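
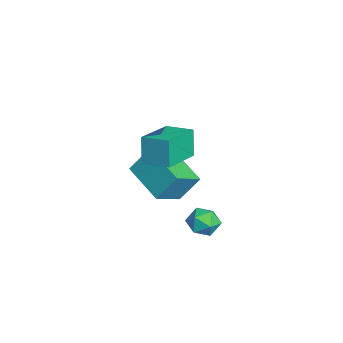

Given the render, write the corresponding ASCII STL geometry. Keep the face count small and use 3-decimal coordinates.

solid 
facet normal -0.826 -0.455 0.332
outer loop
vertex -0.967 -3.749 -0.564
vertex -0.961 -2.872 0.653
vertex -1.875 -2.667 -1.338
endloop
endfacet
facet normal -0.005 -0.584 -0.811
outer loop
vertex -0.099 -1.688 -2.053
vertex -0.967 -3.749 -0.564
vertex -1.875 -2.667 -1.338
endloop
endfacet
facet normal -0.826 -0.455 0.332
outer loop
vertex -1.875 -2.667 -1.338
vertex -0.961 -2.872 0.653
vertex -1.868 -1.791 -0.121
endloop
endfacet
facet normal -0.564 0.672 -0.480
outer loop
vertex -1.868 -1.791 -0.121
vertex -0.099 -1.688 -2.053
vertex -1.875 -2.667 -1.338
endloop
endfacet
facet normal 0.564 -0.671 0.481
outer loop
vertex -0.967 -3.749 -0.564
vertex 0.815 -1.893 -0.062
vertex -0.961 -2.872 0.653
endloop
endfacet
facet normal -0.004 -0.584 -0.811
outer loop
vertex 0.808 -2.769 -1.279
vertex -0.967 -3.749 -0.564
vertex -0.099 -1.688 -2.053
endloop
endfacet
facet normal 0.564 -0.672 0.480
outer loop
vertex 0.808 -2.769 -1.279
vertex 0.815 -1.893 -0.062
vertex -0.967 -3.749 -0.564
endloop
endfacet
facet normal 0.004 0.585 0.811
outer loop
vertex -0.961 -2.872 0.653
vertex 0.815 -1.893 -0.062
vertex -1.868 -1.791 -0.121
endloop
endfacet
facet normal -0.564 0.671 -0.481
outer loop
vertex -0.093 -0.811 -0.836
vertex -0.099 -1.688 -2.053
vertex -1.868 -1.791 -0.121
endloop
endfacet
facet normal 0.004 0.584 0.812
outer loop
vertex -1.868 -1.791 -0.121
vertex 0.815 -1.893 -0.062
vertex -0.093 -0.811 -0.836
endloop
endfacet
facet normal 0.826 0.455 -0.332
outer loop
vertex -0.093 -0.811 -0.836
vertex 0.808 -2.769 -1.279
vertex -0.099 -1.688 -2.053
endloop
endfacet
facet normal 0.826 0.455 -0.332
outer loop
vertex 0.815 -1.893 -0.062
vertex 0.808 -2.769 -1.279
vertex -0.093 -0.811 -0.836
endloop
endfacet
facet normal -0.563 -0.813 -0.147
outer loop
vertex 3.13 -3.566 4.202
vertex 1.593 -2.419 3.751
vertex 3.497 -3.585 2.904
endloop
endfacet
facet normal 0.780 -0.582 0.229
outer loop
vertex 4.207 -2.561 3.089
vertex 3.13 -3.566 4.202
vertex 3.497 -3.585 2.904
endloop
endfacet
facet normal -0.563 -0.813 -0.148
outer loop
vertex 3.497 -3.585 2.904
vertex 1.593 -2.419 3.751
vertex 1.961 -2.438 2.452
endloop
endfacet
facet normal 0.272 -0.015 -0.962
outer loop
vertex 1.961 -2.438 2.452
vertex 4.207 -2.561 3.089
vertex 3.497 -3.585 2.904
endloop
endfacet
facet normal -0.272 0.014 0.962
outer loop
vertex 3.13 -3.566 4.202
vertex 2.303 -1.395 3.936
vertex 1.593 -2.419 3.751
endloop
endfacet
facet normal 0.780 -0.582 0.230
outer loop
vertex 3.839 -2.542 4.388
vertex 3.13 -3.566 4.202
vertex 4.207 -2.561 3.089
endloop
endfacet
facet normal -0.273 0.014 0.962
outer loop
vertex 3.839 -2.542 4.388
vertex 2.303 -1.395 3.936
vertex 3.13 -3.566 4.202
endloop
endfacet
facet normal -0.780 0.582 -0.229
outer loop
vertex 1.593 -2.419 3.751
vertex 2.303 -1.395 3.936
vertex 1.961 -2.438 2.452
endloop
endfacet
facet normal 0.272 -0.014 -0.962
outer loop
vertex 2.67 -1.414 2.638
vertex 4.207 -2.561 3.089
vertex 1.961 -2.438 2.452
endloop
endfacet
facet normal -0.780 0.582 -0.229
outer loop
vertex 1.961 -2.438 2.452
vertex 2.303 -1.395 3.936
vertex 2.67 -1.414 2.638
endloop
endfacet
facet normal 0.563 0.813 0.148
outer loop
vertex 2.67 -1.414 2.638
vertex 3.839 -2.542 4.388
vertex 4.207 -2.561 3.089
endloop
endfacet
facet normal 0.564 0.813 0.147
outer loop
vertex 2.303 -1.395 3.936
vertex 3.839 -2.542 4.388
vertex 2.67 -1.414 2.638
endloop
endfacet
facet normal -0.174 0.863 0.475
outer loop
vertex 2.326 -0.196 -1.892
vertex 1.612 -0.469 -1.658
vertex 2.256 -0.591 -1.2
endloop
endfacet
facet normal 0.524 0.716 0.462
outer loop
vertex 2.326 -0.196 -1.892
vertex 2.256 -0.591 -1.2
vertex 2.877 -0.735 -1.682
endloop
endfacet
facet normal 0.724 0.654 -0.221
outer loop
vertex 2.326 -0.196 -1.892
vertex 2.877 -0.735 -1.682
vertex 2.618 -0.703 -2.437
endloop
endfacet
facet normal 0.148 0.762 -0.630
outer loop
vertex 2.326 -0.196 -1.892
vertex 2.618 -0.703 -2.437
vertex 1.836 -0.539 -2.422
endloop
endfacet
facet normal -0.407 0.891 -0.201
outer loop
vertex 2.326 -0.196 -1.892
vertex 1.836 -0.539 -2.422
vertex 1.612 -0.469 -1.658
endloop
endfacet
facet normal 0.623 0.084 0.778
outer loop
vertex 2.877 -0.735 -1.682
vertex 2.256 -0.591 -1.2
vertex 2.504 -1.341 -1.318
endloop
endfacet
facet normal -0.507 0.322 0.799
outer loop
vertex 2.256 -0.591 -1.2
vertex 1.612 -0.469 -1.658
vertex 1.722 -1.177 -1.303
endloop
endfacet
facet normal -0.883 0.368 -0.293
outer loop
vertex 1.612 -0.469 -1.658
vertex 1.836 -0.539 -2.422
vertex 1.463 -1.145 -2.058
endloop
endfacet
facet normal 0.015 0.160 -0.987
outer loop
vertex 1.836 -0.539 -2.422
vertex 2.618 -0.703 -2.437
vertex 2.084 -1.289 -2.54
endloop
endfacet
facet normal 0.946 -0.016 -0.325
outer loop
vertex 2.618 -0.703 -2.437
vertex 2.877 -0.735 -1.682
vertex 2.728 -1.411 -2.082
endloop
endfacet
facet normal -0.148 -0.762 0.630
outer loop
vertex 2.014 -1.684 -1.848
vertex 2.504 -1.341 -1.318
vertex 1.722 -1.177 -1.303
endloop
endfacet
facet normal -0.724 -0.654 0.221
outer loop
vertex 2.014 -1.684 -1.848
vertex 1.722 -1.177 -1.303
vertex 1.463 -1.145 -2.058
endloop
endfacet
facet normal -0.524 -0.716 -0.462
outer loop
vertex 2.014 -1.684 -1.848
vertex 1.463 -1.145 -2.058
vertex 2.084 -1.289 -2.54
endloop
endfacet
facet normal 0.174 -0.863 -0.475
outer loop
vertex 2.014 -1.684 -1.848
vertex 2.084 -1.289 -2.54
vertex 2.728 -1.411 -2.082
endloop
endfacet
facet normal 0.407 -0.891 0.201
outer loop
vertex 2.014 -1.684 -1.848
vertex 2.728 -1.411 -2.082
vertex 2.504 -1.341 -1.318
endloop
endfacet
facet normal -0.015 -0.160 0.987
outer loop
vertex 1.722 -1.177 -1.303
vertex 2.504 -1.341 -1.318
vertex 2.256 -0.591 -1.2
endloop
endfacet
facet normal -0.946 0.016 0.325
outer loop
vertex 1.463 -1.145 -2.058
vertex 1.722 -1.177 -1.303
vertex 1.612 -0.469 -1.658
endloop
endfacet
facet normal -0.623 -0.084 -0.778
outer loop
vertex 2.084 -1.289 -2.54
vertex 1.463 -1.145 -2.058
vertex 1.836 -0.539 -2.422
endloop
endfacet
facet normal 0.507 -0.322 -0.799
outer loop
vertex 2.728 -1.411 -2.082
vertex 2.084 -1.289 -2.54
vertex 2.618 -0.703 -2.437
endloop
endfacet
facet normal 0.883 -0.368 0.293
outer loop
vertex 2.504 -1.341 -1.318
vertex 2.728 -1.411 -2.082
vertex 2.877 -0.735 -1.682
endloop
endfacet

endsolid


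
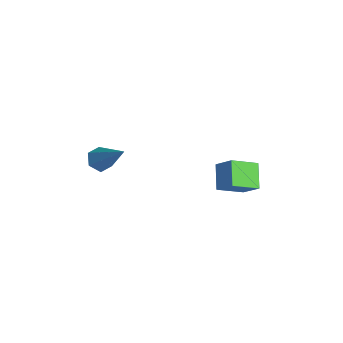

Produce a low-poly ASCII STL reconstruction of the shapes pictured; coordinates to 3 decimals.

solid 
facet normal -0.684 -0.282 -0.672
outer loop
vertex -1.85 0.357 -3.28
vertex -1.764 1.482 -3.84
vertex -1.001 -0.053 -3.972
endloop
endfacet
facet normal -0.068 -0.893 0.445
outer loop
vertex -0.296 0.238 -3.28
vertex -1.85 0.357 -3.28
vertex -1.001 -0.053 -3.972
endloop
endfacet
facet normal -0.685 -0.283 -0.672
outer loop
vertex -1.001 -0.053 -3.972
vertex -1.764 1.482 -3.84
vertex -0.915 1.072 -4.533
endloop
endfacet
facet normal 0.726 -0.351 -0.592
outer loop
vertex -0.915 1.072 -4.533
vertex -0.296 0.238 -3.28
vertex -1.001 -0.053 -3.972
endloop
endfacet
facet normal -0.726 0.350 0.592
outer loop
vertex -1.85 0.357 -3.28
vertex -1.059 1.773 -3.148
vertex -1.764 1.482 -3.84
endloop
endfacet
facet normal -0.068 -0.893 0.445
outer loop
vertex -1.145 0.648 -2.587
vertex -1.85 0.357 -3.28
vertex -0.296 0.238 -3.28
endloop
endfacet
facet normal -0.726 0.350 0.592
outer loop
vertex -1.145 0.648 -2.587
vertex -1.059 1.773 -3.148
vertex -1.85 0.357 -3.28
endloop
endfacet
facet normal 0.068 0.893 -0.445
outer loop
vertex -1.764 1.482 -3.84
vertex -1.059 1.773 -3.148
vertex -0.915 1.072 -4.533
endloop
endfacet
facet normal 0.726 -0.350 -0.592
outer loop
vertex -0.21 1.363 -3.84
vertex -0.296 0.238 -3.28
vertex -0.915 1.072 -4.533
endloop
endfacet
facet normal 0.069 0.893 -0.445
outer loop
vertex -0.915 1.072 -4.533
vertex -1.059 1.773 -3.148
vertex -0.21 1.363 -3.84
endloop
endfacet
facet normal 0.685 0.282 0.672
outer loop
vertex -0.21 1.363 -3.84
vertex -1.145 0.648 -2.587
vertex -0.296 0.238 -3.28
endloop
endfacet
facet normal 0.684 0.283 0.672
outer loop
vertex -1.059 1.773 -3.148
vertex -1.145 0.648 -2.587
vertex -0.21 1.363 -3.84
endloop
endfacet
facet normal -0.676 -0.236 -0.698
outer loop
vertex -2.663 -3.628 -2.404
vertex -2.899 -4.005 -2.048
vertex -3.082 -3.465 -2.053
endloop
endfacet
facet normal 0.229 0.958 -0.172
outer loop
vertex -2.663 -3.628 -2.404
vertex -3.082 -3.465 -2.053
vertex -1.661 -3.575 -0.772
endloop
endfacet
facet normal -0.676 -0.236 -0.698
outer loop
vertex -3.082 -3.465 -2.053
vertex -2.899 -4.005 -2.048
vertex -3.318 -3.842 -1.697
endloop
endfacet
facet normal -0.411 0.749 0.520
outer loop
vertex -3.082 -3.465 -2.053
vertex -3.318 -3.842 -1.697
vertex -1.661 -3.575 -0.772
endloop
endfacet
facet normal -0.676 -0.236 -0.698
outer loop
vertex -3.318 -3.842 -1.697
vertex -2.899 -4.005 -2.048
vertex -3.135 -4.382 -1.692
endloop
endfacet
facet normal -0.464 -0.149 0.873
outer loop
vertex -3.318 -3.842 -1.697
vertex -3.135 -4.382 -1.692
vertex -1.661 -3.575 -0.772
endloop
endfacet
facet normal -0.677 -0.235 -0.697
outer loop
vertex -3.135 -4.382 -1.692
vertex -2.899 -4.005 -2.048
vertex -2.717 -4.545 -2.043
endloop
endfacet
facet normal 0.124 -0.836 0.535
outer loop
vertex -3.135 -4.382 -1.692
vertex -2.717 -4.545 -2.043
vertex -1.661 -3.575 -0.772
endloop
endfacet
facet normal -0.677 -0.235 -0.697
outer loop
vertex -2.717 -4.545 -2.043
vertex -2.899 -4.005 -2.048
vertex -2.481 -4.168 -2.399
endloop
endfacet
facet normal 0.764 -0.626 -0.157
outer loop
vertex -2.717 -4.545 -2.043
vertex -2.481 -4.168 -2.399
vertex -1.661 -3.575 -0.772
endloop
endfacet
facet normal -0.677 -0.235 -0.697
outer loop
vertex -2.481 -4.168 -2.399
vertex -2.899 -4.005 -2.048
vertex -2.663 -3.628 -2.404
endloop
endfacet
facet normal 0.816 0.270 -0.510
outer loop
vertex -2.481 -4.168 -2.399
vertex -2.663 -3.628 -2.404
vertex -1.661 -3.575 -0.772
endloop
endfacet

endsolid


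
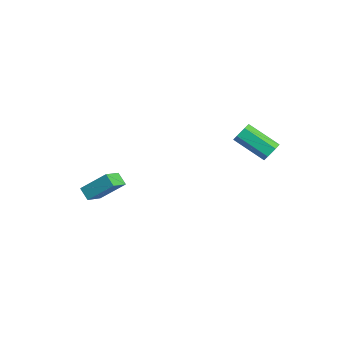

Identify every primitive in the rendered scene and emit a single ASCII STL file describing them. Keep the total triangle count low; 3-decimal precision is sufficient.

solid 
facet normal 0.687 0.531 -0.496
outer loop
vertex 4.391 2.849 2.936
vertex 4.043 2.831 2.435
vertex 3.979 3.287 2.835
endloop
endfacet
facet normal 0.267 0.448 0.853
outer loop
vertex 4.391 2.849 2.936
vertex 3.979 3.287 2.835
vertex 3.044 1.806 3.906
endloop
endfacet
facet normal 0.268 0.448 0.853
outer loop
vertex 3.044 1.806 3.906
vertex 3.979 3.287 2.835
vertex 2.632 2.245 3.805
endloop
endfacet
facet normal -0.688 -0.532 0.494
outer loop
vertex 3.044 1.806 3.906
vertex 2.632 2.245 3.805
vertex 2.697 1.789 3.405
endloop
endfacet
facet normal 0.687 0.531 -0.495
outer loop
vertex 3.979 3.287 2.835
vertex 4.043 2.831 2.435
vertex 3.631 3.27 2.334
endloop
endfacet
facet normal -0.450 0.847 0.284
outer loop
vertex 3.979 3.287 2.835
vertex 3.631 3.27 2.334
vertex 2.632 2.245 3.805
endloop
endfacet
facet normal -0.452 0.846 0.283
outer loop
vertex 2.632 2.245 3.805
vertex 3.631 3.27 2.334
vertex 2.285 2.227 3.304
endloop
endfacet
facet normal -0.687 -0.532 0.495
outer loop
vertex 2.632 2.245 3.805
vertex 2.285 2.227 3.304
vertex 2.697 1.789 3.405
endloop
endfacet
facet normal 0.688 0.532 -0.494
outer loop
vertex 3.631 3.27 2.334
vertex 4.043 2.831 2.435
vertex 3.696 2.814 1.934
endloop
endfacet
facet normal -0.719 0.398 -0.570
outer loop
vertex 3.631 3.27 2.334
vertex 3.696 2.814 1.934
vertex 2.285 2.227 3.304
endloop
endfacet
facet normal -0.719 0.399 -0.570
outer loop
vertex 2.285 2.227 3.304
vertex 3.696 2.814 1.934
vertex 2.349 1.771 2.904
endloop
endfacet
facet normal -0.687 -0.531 0.496
outer loop
vertex 2.285 2.227 3.304
vertex 2.349 1.771 2.904
vertex 2.697 1.789 3.405
endloop
endfacet
facet normal 0.688 0.532 -0.494
outer loop
vertex 3.696 2.814 1.934
vertex 4.043 2.831 2.435
vertex 4.108 2.375 2.035
endloop
endfacet
facet normal -0.268 -0.448 -0.853
outer loop
vertex 3.696 2.814 1.934
vertex 4.108 2.375 2.035
vertex 2.349 1.771 2.904
endloop
endfacet
facet normal -0.267 -0.448 -0.853
outer loop
vertex 2.349 1.771 2.904
vertex 4.108 2.375 2.035
vertex 2.761 1.333 3.005
endloop
endfacet
facet normal -0.687 -0.531 0.496
outer loop
vertex 2.349 1.771 2.904
vertex 2.761 1.333 3.005
vertex 2.697 1.789 3.405
endloop
endfacet
facet normal 0.687 0.532 -0.495
outer loop
vertex 4.108 2.375 2.035
vertex 4.043 2.831 2.435
vertex 4.455 2.393 2.536
endloop
endfacet
facet normal 0.451 -0.846 -0.282
outer loop
vertex 4.108 2.375 2.035
vertex 4.455 2.393 2.536
vertex 2.761 1.333 3.005
endloop
endfacet
facet normal 0.451 -0.846 -0.284
outer loop
vertex 2.761 1.333 3.005
vertex 4.455 2.393 2.536
vertex 3.109 1.35 3.506
endloop
endfacet
facet normal -0.687 -0.531 0.495
outer loop
vertex 2.761 1.333 3.005
vertex 3.109 1.35 3.506
vertex 2.697 1.789 3.405
endloop
endfacet
facet normal 0.687 0.531 -0.496
outer loop
vertex 4.455 2.393 2.536
vertex 4.043 2.831 2.435
vertex 4.391 2.849 2.936
endloop
endfacet
facet normal 0.719 -0.398 0.569
outer loop
vertex 4.455 2.393 2.536
vertex 4.391 2.849 2.936
vertex 3.109 1.35 3.506
endloop
endfacet
facet normal 0.719 -0.398 0.570
outer loop
vertex 3.109 1.35 3.506
vertex 4.391 2.849 2.936
vertex 3.044 1.806 3.906
endloop
endfacet
facet normal -0.688 -0.532 0.494
outer loop
vertex 3.109 1.35 3.506
vertex 3.044 1.806 3.906
vertex 2.697 1.789 3.405
endloop
endfacet
facet normal -0.490 0.716 -0.498
outer loop
vertex -4.136 -3.481 -3.965
vertex -3.529 -2.253 -2.797
vertex -3.452 -3.353 -4.454
endloop
endfacet
facet normal -0.337 -0.682 -0.649
outer loop
vertex -2.771 -4.347 -3.763
vertex -4.136 -3.481 -3.965
vertex -3.452 -3.353 -4.454
endloop
endfacet
facet normal -0.491 0.715 -0.498
outer loop
vertex -3.452 -3.353 -4.454
vertex -3.529 -2.253 -2.797
vertex -2.846 -2.125 -3.287
endloop
endfacet
facet normal 0.804 0.150 -0.576
outer loop
vertex -2.846 -2.125 -3.287
vertex -2.771 -4.347 -3.763
vertex -3.452 -3.353 -4.454
endloop
endfacet
facet normal -0.804 -0.150 0.576
outer loop
vertex -4.136 -3.481 -3.965
vertex -2.848 -3.247 -2.106
vertex -3.529 -2.253 -2.797
endloop
endfacet
facet normal -0.337 -0.683 -0.648
outer loop
vertex -3.454 -4.475 -3.273
vertex -4.136 -3.481 -3.965
vertex -2.771 -4.347 -3.763
endloop
endfacet
facet normal -0.804 -0.151 0.576
outer loop
vertex -3.454 -4.475 -3.273
vertex -2.848 -3.247 -2.106
vertex -4.136 -3.481 -3.965
endloop
endfacet
facet normal 0.338 0.682 0.649
outer loop
vertex -3.529 -2.253 -2.797
vertex -2.848 -3.247 -2.106
vertex -2.846 -2.125 -3.287
endloop
endfacet
facet normal 0.804 0.150 -0.576
outer loop
vertex -2.164 -3.119 -2.595
vertex -2.771 -4.347 -3.763
vertex -2.846 -2.125 -3.287
endloop
endfacet
facet normal 0.336 0.682 0.649
outer loop
vertex -2.846 -2.125 -3.287
vertex -2.848 -3.247 -2.106
vertex -2.164 -3.119 -2.595
endloop
endfacet
facet normal 0.491 -0.715 0.497
outer loop
vertex -2.164 -3.119 -2.595
vertex -3.454 -4.475 -3.273
vertex -2.771 -4.347 -3.763
endloop
endfacet
facet normal 0.490 -0.715 0.498
outer loop
vertex -2.848 -3.247 -2.106
vertex -3.454 -4.475 -3.273
vertex -2.164 -3.119 -2.595
endloop
endfacet

endsolid


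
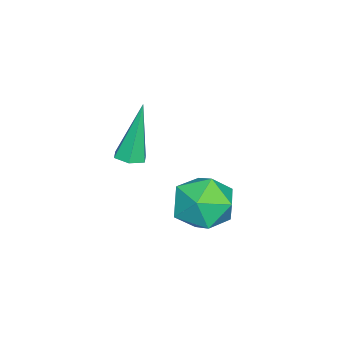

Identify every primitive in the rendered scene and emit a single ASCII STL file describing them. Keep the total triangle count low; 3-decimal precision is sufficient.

solid 
facet normal -0.288 0.717 0.635
outer loop
vertex 0.665 1.832 -0.345
vertex 1.29 1.374 0.456
vertex 1.726 2.146 -0.218
endloop
endfacet
facet normal -0.280 0.959 -0.037
outer loop
vertex 0.665 1.832 -0.345
vertex 1.726 2.146 -0.218
vertex 1.311 1.986 -1.24
endloop
endfacet
facet normal -0.719 0.551 -0.424
outer loop
vertex 0.665 1.832 -0.345
vertex 1.311 1.986 -1.24
vertex 0.618 1.115 -1.197
endloop
endfacet
facet normal -0.998 0.056 0.008
outer loop
vertex 0.665 1.832 -0.345
vertex 0.618 1.115 -1.197
vertex 0.605 0.736 -0.149
endloop
endfacet
facet normal -0.732 0.159 0.662
outer loop
vertex 0.665 1.832 -0.345
vertex 0.605 0.736 -0.149
vertex 1.29 1.374 0.456
endloop
endfacet
facet normal 0.381 0.877 -0.292
outer loop
vertex 1.311 1.986 -1.24
vertex 1.726 2.146 -0.218
vertex 2.335 1.624 -0.991
endloop
endfacet
facet normal 0.367 0.485 0.793
outer loop
vertex 1.726 2.146 -0.218
vertex 1.29 1.374 0.456
vertex 2.322 1.245 0.057
endloop
endfacet
facet normal -0.351 -0.417 0.838
outer loop
vertex 1.29 1.374 0.456
vertex 0.605 0.736 -0.149
vertex 1.629 0.374 0.1
endloop
endfacet
facet normal -0.781 -0.584 -0.221
outer loop
vertex 0.605 0.736 -0.149
vertex 0.618 1.115 -1.197
vertex 1.214 0.214 -0.922
endloop
endfacet
facet normal -0.328 0.216 -0.919
outer loop
vertex 0.618 1.115 -1.197
vertex 1.311 1.986 -1.24
vertex 1.65 0.986 -1.596
endloop
endfacet
facet normal 0.998 -0.056 -0.008
outer loop
vertex 2.275 0.528 -0.795
vertex 2.335 1.624 -0.991
vertex 2.322 1.245 0.057
endloop
endfacet
facet normal 0.719 -0.551 0.424
outer loop
vertex 2.275 0.528 -0.795
vertex 2.322 1.245 0.057
vertex 1.629 0.374 0.1
endloop
endfacet
facet normal 0.280 -0.959 0.037
outer loop
vertex 2.275 0.528 -0.795
vertex 1.629 0.374 0.1
vertex 1.214 0.214 -0.922
endloop
endfacet
facet normal 0.288 -0.717 -0.635
outer loop
vertex 2.275 0.528 -0.795
vertex 1.214 0.214 -0.922
vertex 1.65 0.986 -1.596
endloop
endfacet
facet normal 0.732 -0.159 -0.662
outer loop
vertex 2.275 0.528 -0.795
vertex 1.65 0.986 -1.596
vertex 2.335 1.624 -0.991
endloop
endfacet
facet normal 0.781 0.584 0.221
outer loop
vertex 2.322 1.245 0.057
vertex 2.335 1.624 -0.991
vertex 1.726 2.146 -0.218
endloop
endfacet
facet normal 0.328 -0.216 0.919
outer loop
vertex 1.629 0.374 0.1
vertex 2.322 1.245 0.057
vertex 1.29 1.374 0.456
endloop
endfacet
facet normal -0.381 -0.877 0.292
outer loop
vertex 1.214 0.214 -0.922
vertex 1.629 0.374 0.1
vertex 0.605 0.736 -0.149
endloop
endfacet
facet normal -0.367 -0.485 -0.793
outer loop
vertex 1.65 0.986 -1.596
vertex 1.214 0.214 -0.922
vertex 0.618 1.115 -1.197
endloop
endfacet
facet normal 0.351 0.417 -0.838
outer loop
vertex 2.335 1.624 -0.991
vertex 1.65 0.986 -1.596
vertex 1.311 1.986 -1.24
endloop
endfacet
facet normal 0.235 -0.116 -0.965
outer loop
vertex 2.42 -0.823 1.416
vertex 1.923 -0.974 1.313
vertex 2.056 -0.462 1.284
endloop
endfacet
facet normal 0.623 0.730 0.281
outer loop
vertex 2.42 -0.823 1.416
vertex 2.056 -0.462 1.284
vertex 1.417 -0.726 3.387
endloop
endfacet
facet normal 0.237 -0.116 -0.965
outer loop
vertex 2.056 -0.462 1.284
vertex 1.923 -0.974 1.313
vertex 1.558 -0.613 1.18
endloop
endfacet
facet normal -0.296 0.955 0.030
outer loop
vertex 2.056 -0.462 1.284
vertex 1.558 -0.613 1.18
vertex 1.417 -0.726 3.387
endloop
endfacet
facet normal 0.237 -0.116 -0.965
outer loop
vertex 1.558 -0.613 1.18
vertex 1.923 -0.974 1.313
vertex 1.426 -1.125 1.209
endloop
endfacet
facet normal -0.968 0.247 -0.049
outer loop
vertex 1.558 -0.613 1.18
vertex 1.426 -1.125 1.209
vertex 1.417 -0.726 3.387
endloop
endfacet
facet normal 0.237 -0.116 -0.965
outer loop
vertex 1.426 -1.125 1.209
vertex 1.923 -0.974 1.313
vertex 1.79 -1.487 1.342
endloop
endfacet
facet normal -0.722 -0.681 0.122
outer loop
vertex 1.426 -1.125 1.209
vertex 1.79 -1.487 1.342
vertex 1.417 -0.726 3.387
endloop
endfacet
facet normal 0.235 -0.115 -0.965
outer loop
vertex 1.79 -1.487 1.342
vertex 1.923 -0.974 1.313
vertex 2.288 -1.335 1.445
endloop
endfacet
facet normal 0.199 -0.906 0.373
outer loop
vertex 1.79 -1.487 1.342
vertex 2.288 -1.335 1.445
vertex 1.417 -0.726 3.387
endloop
endfacet
facet normal 0.235 -0.115 -0.965
outer loop
vertex 2.288 -1.335 1.445
vertex 1.923 -0.974 1.313
vertex 2.42 -0.823 1.416
endloop
endfacet
facet normal 0.870 -0.199 0.452
outer loop
vertex 2.288 -1.335 1.445
vertex 2.42 -0.823 1.416
vertex 1.417 -0.726 3.387
endloop
endfacet

endsolid


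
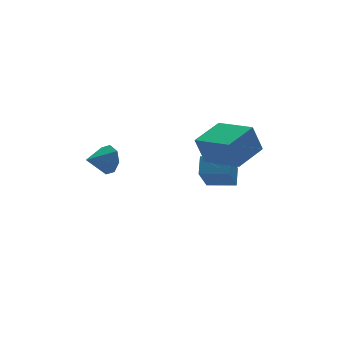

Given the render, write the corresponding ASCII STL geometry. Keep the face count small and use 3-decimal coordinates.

solid 
facet normal -0.907 -0.371 -0.199
outer loop
vertex 1.339 -1.405 2.503
vertex 0.654 0.553 1.976
vertex 1.755 -1.648 1.061
endloop
endfacet
facet normal 0.320 -0.915 0.246
outer loop
vertex 3.406 -0.973 1.424
vertex 1.339 -1.405 2.503
vertex 1.755 -1.648 1.061
endloop
endfacet
facet normal -0.907 -0.371 -0.200
outer loop
vertex 1.755 -1.648 1.061
vertex 0.654 0.553 1.976
vertex 1.071 0.31 0.534
endloop
endfacet
facet normal 0.274 -0.160 -0.948
outer loop
vertex 1.071 0.31 0.534
vertex 3.406 -0.973 1.424
vertex 1.755 -1.648 1.061
endloop
endfacet
facet normal -0.274 0.160 0.948
outer loop
vertex 1.339 -1.405 2.503
vertex 2.305 1.228 2.339
vertex 0.654 0.553 1.976
endloop
endfacet
facet normal 0.320 -0.915 0.247
outer loop
vertex 2.989 -0.73 2.866
vertex 1.339 -1.405 2.503
vertex 3.406 -0.973 1.424
endloop
endfacet
facet normal -0.274 0.160 0.948
outer loop
vertex 2.989 -0.73 2.866
vertex 2.305 1.228 2.339
vertex 1.339 -1.405 2.503
endloop
endfacet
facet normal -0.320 0.915 -0.247
outer loop
vertex 0.654 0.553 1.976
vertex 2.305 1.228 2.339
vertex 1.071 0.31 0.534
endloop
endfacet
facet normal 0.274 -0.159 -0.948
outer loop
vertex 2.721 0.985 0.897
vertex 3.406 -0.973 1.424
vertex 1.071 0.31 0.534
endloop
endfacet
facet normal -0.320 0.915 -0.246
outer loop
vertex 1.071 0.31 0.534
vertex 2.305 1.228 2.339
vertex 2.721 0.985 0.897
endloop
endfacet
facet normal 0.907 0.371 0.200
outer loop
vertex 2.721 0.985 0.897
vertex 2.989 -0.73 2.866
vertex 3.406 -0.973 1.424
endloop
endfacet
facet normal 0.907 0.371 0.199
outer loop
vertex 2.305 1.228 2.339
vertex 2.989 -0.73 2.866
vertex 2.721 0.985 0.897
endloop
endfacet
facet normal 0.938 0.122 -0.324
outer loop
vertex -2.579 2.082 1.339
vertex -2.874 2.477 0.634
vertex -2.636 2.733 1.42
endloop
endfacet
facet normal -0.213 -0.139 0.967
outer loop
vertex -2.579 2.082 1.339
vertex -2.636 2.733 1.42
vertex -4.066 2.323 1.046
endloop
endfacet
facet normal 0.938 0.122 -0.324
outer loop
vertex -2.636 2.733 1.42
vertex -2.874 2.477 0.634
vertex -2.832 3.234 1.041
endloop
endfacet
facet normal -0.348 0.475 0.808
outer loop
vertex -2.636 2.733 1.42
vertex -2.832 3.234 1.041
vertex -4.066 2.323 1.046
endloop
endfacet
facet normal 0.938 0.122 -0.324
outer loop
vertex -2.832 3.234 1.041
vertex -2.874 2.477 0.634
vertex -3.053 3.292 0.424
endloop
endfacet
facet normal -0.570 0.774 0.277
outer loop
vertex -2.832 3.234 1.041
vertex -3.053 3.292 0.424
vertex -4.066 2.323 1.046
endloop
endfacet
facet normal 0.938 0.122 -0.324
outer loop
vertex -3.053 3.292 0.424
vertex -2.874 2.477 0.634
vertex -3.169 2.873 -0.07
endloop
endfacet
facet normal -0.750 0.581 -0.317
outer loop
vertex -3.053 3.292 0.424
vertex -3.169 2.873 -0.07
vertex -4.066 2.323 1.046
endloop
endfacet
facet normal 0.938 0.122 -0.325
outer loop
vertex -3.169 2.873 -0.07
vertex -2.874 2.477 0.634
vertex -3.113 2.222 -0.152
endloop
endfacet
facet normal -0.782 0.011 -0.623
outer loop
vertex -3.169 2.873 -0.07
vertex -3.113 2.222 -0.152
vertex -4.066 2.323 1.046
endloop
endfacet
facet normal 0.938 0.121 -0.325
outer loop
vertex -3.113 2.222 -0.152
vertex -2.874 2.477 0.634
vertex -2.917 1.721 0.227
endloop
endfacet
facet normal -0.648 -0.604 -0.464
outer loop
vertex -3.113 2.222 -0.152
vertex -2.917 1.721 0.227
vertex -4.066 2.323 1.046
endloop
endfacet
facet normal 0.938 0.121 -0.324
outer loop
vertex -2.917 1.721 0.227
vertex -2.874 2.477 0.634
vertex -2.696 1.663 0.845
endloop
endfacet
facet normal -0.425 -0.903 0.067
outer loop
vertex -2.917 1.721 0.227
vertex -2.696 1.663 0.845
vertex -4.066 2.323 1.046
endloop
endfacet
facet normal 0.938 0.121 -0.325
outer loop
vertex -2.696 1.663 0.845
vertex -2.874 2.477 0.634
vertex -2.579 2.082 1.339
endloop
endfacet
facet normal -0.245 -0.710 0.660
outer loop
vertex -2.696 1.663 0.845
vertex -2.579 2.082 1.339
vertex -4.066 2.323 1.046
endloop
endfacet
facet normal -0.419 -0.646 -0.638
outer loop
vertex 2.289 0.144 -0.577
vertex 1.143 1.036 -0.728
vertex 3.257 1.114 -2.194
endloop
endfacet
facet normal 0.785 -0.611 0.103
outer loop
vertex 3.717 1.824 -1.492
vertex 2.289 0.144 -0.577
vertex 3.257 1.114 -2.194
endloop
endfacet
facet normal -0.419 -0.646 -0.638
outer loop
vertex 3.257 1.114 -2.194
vertex 1.143 1.036 -0.728
vertex 2.111 2.005 -2.345
endloop
endfacet
facet normal 0.457 0.458 -0.763
outer loop
vertex 2.111 2.005 -2.345
vertex 3.717 1.824 -1.492
vertex 3.257 1.114 -2.194
endloop
endfacet
facet normal -0.457 -0.458 0.763
outer loop
vertex 2.289 0.144 -0.577
vertex 1.603 1.746 -0.026
vertex 1.143 1.036 -0.728
endloop
endfacet
facet normal 0.785 -0.611 0.104
outer loop
vertex 2.749 0.855 0.125
vertex 2.289 0.144 -0.577
vertex 3.717 1.824 -1.492
endloop
endfacet
facet normal -0.457 -0.458 0.763
outer loop
vertex 2.749 0.855 0.125
vertex 1.603 1.746 -0.026
vertex 2.289 0.144 -0.577
endloop
endfacet
facet normal -0.785 0.611 -0.104
outer loop
vertex 1.143 1.036 -0.728
vertex 1.603 1.746 -0.026
vertex 2.111 2.005 -2.345
endloop
endfacet
facet normal 0.457 0.458 -0.763
outer loop
vertex 2.571 2.716 -1.643
vertex 3.717 1.824 -1.492
vertex 2.111 2.005 -2.345
endloop
endfacet
facet normal -0.785 0.610 -0.104
outer loop
vertex 2.111 2.005 -2.345
vertex 1.603 1.746 -0.026
vertex 2.571 2.716 -1.643
endloop
endfacet
facet normal 0.419 0.646 0.638
outer loop
vertex 2.571 2.716 -1.643
vertex 2.749 0.855 0.125
vertex 3.717 1.824 -1.492
endloop
endfacet
facet normal 0.418 0.646 0.638
outer loop
vertex 1.603 1.746 -0.026
vertex 2.749 0.855 0.125
vertex 2.571 2.716 -1.643
endloop
endfacet

endsolid


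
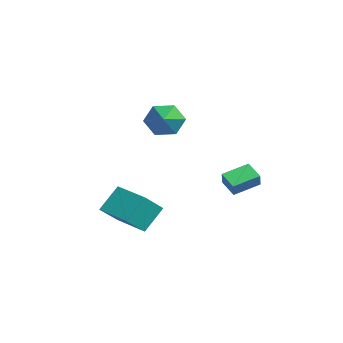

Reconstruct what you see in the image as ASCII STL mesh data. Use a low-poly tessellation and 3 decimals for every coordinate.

solid 
facet normal -0.525 0.212 -0.824
outer loop
vertex -0.566 3.976 -0.214
vertex 0.278 4.23 -0.686
vertex -0.414 2.655 -0.651
endloop
endfacet
facet normal -0.845 -0.253 0.472
outer loop
vertex 0.042 2.47 0.066
vertex -0.566 3.976 -0.214
vertex -0.414 2.655 -0.651
endloop
endfacet
facet normal -0.525 0.212 -0.824
outer loop
vertex -0.414 2.655 -0.651
vertex 0.278 4.23 -0.686
vertex 0.43 2.909 -1.123
endloop
endfacet
facet normal 0.109 -0.944 -0.313
outer loop
vertex 0.43 2.909 -1.123
vertex 0.042 2.47 0.066
vertex -0.414 2.655 -0.651
endloop
endfacet
facet normal -0.109 0.944 0.313
outer loop
vertex -0.566 3.976 -0.214
vertex 0.734 4.045 0.031
vertex 0.278 4.23 -0.686
endloop
endfacet
facet normal -0.845 -0.253 0.472
outer loop
vertex -0.11 3.791 0.503
vertex -0.566 3.976 -0.214
vertex 0.042 2.47 0.066
endloop
endfacet
facet normal -0.109 0.944 0.313
outer loop
vertex -0.11 3.791 0.503
vertex 0.734 4.045 0.031
vertex -0.566 3.976 -0.214
endloop
endfacet
facet normal 0.845 0.253 -0.472
outer loop
vertex 0.278 4.23 -0.686
vertex 0.734 4.045 0.031
vertex 0.43 2.909 -1.123
endloop
endfacet
facet normal 0.109 -0.944 -0.313
outer loop
vertex 0.886 2.724 -0.406
vertex 0.042 2.47 0.066
vertex 0.43 2.909 -1.123
endloop
endfacet
facet normal 0.845 0.253 -0.472
outer loop
vertex 0.43 2.909 -1.123
vertex 0.734 4.045 0.031
vertex 0.886 2.724 -0.406
endloop
endfacet
facet normal 0.525 -0.212 0.824
outer loop
vertex 0.886 2.724 -0.406
vertex -0.11 3.791 0.503
vertex 0.042 2.47 0.066
endloop
endfacet
facet normal 0.525 -0.212 0.824
outer loop
vertex 0.734 4.045 0.031
vertex -0.11 3.791 0.503
vertex 0.886 2.724 -0.406
endloop
endfacet
facet normal -0.379 0.643 -0.665
outer loop
vertex -0.693 -1.313 -1.193
vertex 0.885 -0.52 -1.326
vertex -0.309 -2.269 -2.337
endloop
endfacet
facet normal -0.891 -0.448 0.075
outer loop
vertex 0.275 -3.26 -1.314
vertex -0.693 -1.313 -1.193
vertex -0.309 -2.269 -2.337
endloop
endfacet
facet normal -0.380 0.644 -0.664
outer loop
vertex -0.309 -2.269 -2.337
vertex 0.885 -0.52 -1.326
vertex 1.268 -1.476 -2.471
endloop
endfacet
facet normal 0.249 -0.621 -0.743
outer loop
vertex 1.268 -1.476 -2.471
vertex 0.275 -3.26 -1.314
vertex -0.309 -2.269 -2.337
endloop
endfacet
facet normal -0.249 0.621 0.743
outer loop
vertex -0.693 -1.313 -1.193
vertex 1.469 -1.511 -0.303
vertex 0.885 -0.52 -1.326
endloop
endfacet
facet normal -0.891 -0.448 0.076
outer loop
vertex -0.108 -2.304 -0.169
vertex -0.693 -1.313 -1.193
vertex 0.275 -3.26 -1.314
endloop
endfacet
facet normal -0.249 0.621 0.743
outer loop
vertex -0.108 -2.304 -0.169
vertex 1.469 -1.511 -0.303
vertex -0.693 -1.313 -1.193
endloop
endfacet
facet normal 0.891 0.447 -0.075
outer loop
vertex 0.885 -0.52 -1.326
vertex 1.469 -1.511 -0.303
vertex 1.268 -1.476 -2.471
endloop
endfacet
facet normal 0.249 -0.621 -0.743
outer loop
vertex 1.853 -2.467 -1.447
vertex 0.275 -3.26 -1.314
vertex 1.268 -1.476 -2.471
endloop
endfacet
facet normal 0.891 0.448 -0.075
outer loop
vertex 1.268 -1.476 -2.471
vertex 1.469 -1.511 -0.303
vertex 1.853 -2.467 -1.447
endloop
endfacet
facet normal 0.380 -0.644 0.664
outer loop
vertex 1.853 -2.467 -1.447
vertex -0.108 -2.304 -0.169
vertex 0.275 -3.26 -1.314
endloop
endfacet
facet normal 0.380 -0.643 0.665
outer loop
vertex 1.469 -1.511 -0.303
vertex -0.108 -2.304 -0.169
vertex 1.853 -2.467 -1.447
endloop
endfacet
facet normal -0.883 0.290 -0.369
outer loop
vertex -1.864 0.918 2.04
vertex -2.314 0.507 2.794
vertex -2.031 1.433 2.845
endloop
endfacet
facet normal 0.747 0.620 -0.242
outer loop
vertex -1.864 0.918 2.04
vertex -2.031 1.433 2.845
vertex -0.566 -0.067 3.526
endloop
endfacet
facet normal -0.883 0.290 -0.370
outer loop
vertex -2.031 1.433 2.845
vertex -2.314 0.507 2.794
vertex -2.482 1.022 3.599
endloop
endfacet
facet normal 0.408 0.677 0.613
outer loop
vertex -2.031 1.433 2.845
vertex -2.482 1.022 3.599
vertex -0.566 -0.067 3.526
endloop
endfacet
facet normal -0.883 0.290 -0.370
outer loop
vertex -2.482 1.022 3.599
vertex -2.314 0.507 2.794
vertex -2.765 0.096 3.549
endloop
endfacet
facet normal 0.006 -0.056 0.998
outer loop
vertex -2.482 1.022 3.599
vertex -2.765 0.096 3.549
vertex -0.566 -0.067 3.526
endloop
endfacet
facet normal -0.883 0.289 -0.370
outer loop
vertex -2.765 0.096 3.549
vertex -2.314 0.507 2.794
vertex -2.597 -0.42 2.744
endloop
endfacet
facet normal -0.057 -0.846 0.530
outer loop
vertex -2.765 0.096 3.549
vertex -2.597 -0.42 2.744
vertex -0.566 -0.067 3.526
endloop
endfacet
facet normal -0.883 0.290 -0.369
outer loop
vertex -2.597 -0.42 2.744
vertex -2.314 0.507 2.794
vertex -2.147 -0.009 1.99
endloop
endfacet
facet normal 0.282 -0.903 -0.324
outer loop
vertex -2.597 -0.42 2.744
vertex -2.147 -0.009 1.99
vertex -0.566 -0.067 3.526
endloop
endfacet
facet normal -0.883 0.290 -0.369
outer loop
vertex -2.147 -0.009 1.99
vertex -2.314 0.507 2.794
vertex -1.864 0.918 2.04
endloop
endfacet
facet normal 0.683 -0.170 -0.710
outer loop
vertex -2.147 -0.009 1.99
vertex -1.864 0.918 2.04
vertex -0.566 -0.067 3.526
endloop
endfacet

endsolid


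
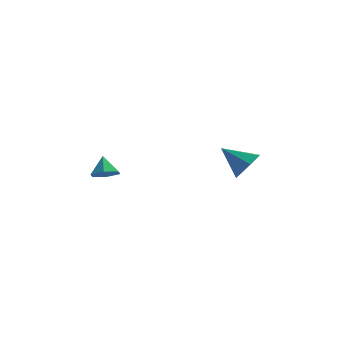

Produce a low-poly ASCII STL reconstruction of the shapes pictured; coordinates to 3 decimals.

solid 
facet normal 0.150 -0.633 -0.760
outer loop
vertex -2.049 -3.866 -3.585
vertex -2.757 -3.583 -3.961
vertex -2.011 -3.21 -4.124
endloop
endfacet
facet normal 0.773 0.376 0.512
outer loop
vertex -2.049 -3.866 -3.585
vertex -2.011 -3.21 -4.124
vertex -2.943 -2.797 -3.019
endloop
endfacet
facet normal 0.150 -0.633 -0.760
outer loop
vertex -2.011 -3.21 -4.124
vertex -2.757 -3.583 -3.961
vertex -2.719 -2.927 -4.5
endloop
endfacet
facet normal 0.382 0.924 -0.023
outer loop
vertex -2.011 -3.21 -4.124
vertex -2.719 -2.927 -4.5
vertex -2.943 -2.797 -3.019
endloop
endfacet
facet normal 0.150 -0.633 -0.760
outer loop
vertex -2.719 -2.927 -4.5
vertex -2.757 -3.583 -3.961
vertex -3.465 -3.299 -4.337
endloop
endfacet
facet normal -0.467 0.872 -0.147
outer loop
vertex -2.719 -2.927 -4.5
vertex -3.465 -3.299 -4.337
vertex -2.943 -2.797 -3.019
endloop
endfacet
facet normal 0.149 -0.633 -0.760
outer loop
vertex -3.465 -3.299 -4.337
vertex -2.757 -3.583 -3.961
vertex -3.504 -3.955 -3.798
endloop
endfacet
facet normal -0.926 0.271 0.263
outer loop
vertex -3.465 -3.299 -4.337
vertex -3.504 -3.955 -3.798
vertex -2.943 -2.797 -3.019
endloop
endfacet
facet normal 0.150 -0.634 -0.759
outer loop
vertex -3.504 -3.955 -3.798
vertex -2.757 -3.583 -3.961
vertex -2.796 -4.238 -3.422
endloop
endfacet
facet normal -0.535 -0.278 0.798
outer loop
vertex -3.504 -3.955 -3.798
vertex -2.796 -4.238 -3.422
vertex -2.943 -2.797 -3.019
endloop
endfacet
facet normal 0.150 -0.634 -0.759
outer loop
vertex -2.796 -4.238 -3.422
vertex -2.757 -3.583 -3.961
vertex -2.049 -3.866 -3.585
endloop
endfacet
facet normal 0.314 -0.226 0.922
outer loop
vertex -2.796 -4.238 -3.422
vertex -2.049 -3.866 -3.585
vertex -2.943 -2.797 -3.019
endloop
endfacet
facet normal 0.781 -0.315 -0.540
outer loop
vertex 5.325 -1.691 -3.364
vertex 4.716 -2.363 -3.853
vertex 4.932 -1.389 -4.108
endloop
endfacet
facet normal 0.050 0.934 0.353
outer loop
vertex 5.325 -1.691 -3.364
vertex 4.932 -1.389 -4.108
vertex 3.264 -1.777 -2.847
endloop
endfacet
facet normal 0.780 -0.315 -0.541
outer loop
vertex 4.932 -1.389 -4.108
vertex 4.716 -2.363 -3.853
vertex 4.376 -1.82 -4.659
endloop
endfacet
facet normal -0.408 0.872 -0.271
outer loop
vertex 4.932 -1.389 -4.108
vertex 4.376 -1.82 -4.659
vertex 3.264 -1.777 -2.847
endloop
endfacet
facet normal 0.780 -0.315 -0.541
outer loop
vertex 4.376 -1.82 -4.659
vertex 4.716 -2.363 -3.853
vertex 4.076 -2.66 -4.603
endloop
endfacet
facet normal -0.820 0.259 -0.510
outer loop
vertex 4.376 -1.82 -4.659
vertex 4.076 -2.66 -4.603
vertex 3.264 -1.777 -2.847
endloop
endfacet
facet normal 0.780 -0.316 -0.540
outer loop
vertex 4.076 -2.66 -4.603
vertex 4.716 -2.363 -3.853
vertex 4.257 -3.276 -3.982
endloop
endfacet
facet normal -0.878 -0.443 -0.183
outer loop
vertex 4.076 -2.66 -4.603
vertex 4.257 -3.276 -3.982
vertex 3.264 -1.777 -2.847
endloop
endfacet
facet normal 0.780 -0.316 -0.540
outer loop
vertex 4.257 -3.276 -3.982
vertex 4.716 -2.363 -3.853
vertex 4.784 -3.205 -3.263
endloop
endfacet
facet normal -0.536 -0.706 0.463
outer loop
vertex 4.257 -3.276 -3.982
vertex 4.784 -3.205 -3.263
vertex 3.264 -1.777 -2.847
endloop
endfacet
facet normal 0.780 -0.315 -0.540
outer loop
vertex 4.784 -3.205 -3.263
vertex 4.716 -2.363 -3.853
vertex 5.259 -2.5 -2.988
endloop
endfacet
facet normal -0.054 -0.331 0.942
outer loop
vertex 4.784 -3.205 -3.263
vertex 5.259 -2.5 -2.988
vertex 3.264 -1.777 -2.847
endloop
endfacet
facet normal 0.781 -0.315 -0.540
outer loop
vertex 5.259 -2.5 -2.988
vertex 4.716 -2.363 -3.853
vertex 5.325 -1.691 -3.364
endloop
endfacet
facet normal 0.208 0.398 0.893
outer loop
vertex 5.259 -2.5 -2.988
vertex 5.325 -1.691 -3.364
vertex 3.264 -1.777 -2.847
endloop
endfacet

endsolid


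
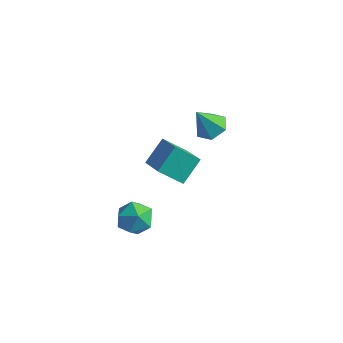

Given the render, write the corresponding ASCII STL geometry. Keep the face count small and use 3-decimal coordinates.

solid 
facet normal 0.293 0.365 -0.884
outer loop
vertex 1.506 3.094 2.859
vertex 1.012 3.877 3.019
vertex 1.91 3.822 3.294
endloop
endfacet
facet normal 0.656 -0.621 0.429
outer loop
vertex 1.506 3.094 2.859
vertex 1.91 3.822 3.294
vertex 0.488 3.223 4.601
endloop
endfacet
facet normal 0.293 0.366 -0.883
outer loop
vertex 1.91 3.822 3.294
vertex 1.012 3.877 3.019
vertex 1.416 4.606 3.455
endloop
endfacet
facet normal 0.606 0.225 0.763
outer loop
vertex 1.91 3.822 3.294
vertex 1.416 4.606 3.455
vertex 0.488 3.223 4.601
endloop
endfacet
facet normal 0.293 0.366 -0.883
outer loop
vertex 1.416 4.606 3.455
vertex 1.012 3.877 3.019
vertex 0.519 4.661 3.18
endloop
endfacet
facet normal -0.172 0.694 0.699
outer loop
vertex 1.416 4.606 3.455
vertex 0.519 4.661 3.18
vertex 0.488 3.223 4.601
endloop
endfacet
facet normal 0.293 0.366 -0.884
outer loop
vertex 0.519 4.661 3.18
vertex 1.012 3.877 3.019
vertex 0.115 3.933 2.745
endloop
endfacet
facet normal -0.899 0.318 0.302
outer loop
vertex 0.519 4.661 3.18
vertex 0.115 3.933 2.745
vertex 0.488 3.223 4.601
endloop
endfacet
facet normal 0.293 0.366 -0.883
outer loop
vertex 0.115 3.933 2.745
vertex 1.012 3.877 3.019
vertex 0.609 3.149 2.584
endloop
endfacet
facet normal -0.849 -0.528 -0.032
outer loop
vertex 0.115 3.933 2.745
vertex 0.609 3.149 2.584
vertex 0.488 3.223 4.601
endloop
endfacet
facet normal 0.293 0.366 -0.883
outer loop
vertex 0.609 3.149 2.584
vertex 1.012 3.877 3.019
vertex 1.506 3.094 2.859
endloop
endfacet
facet normal -0.071 -0.997 0.032
outer loop
vertex 0.609 3.149 2.584
vertex 1.506 3.094 2.859
vertex 0.488 3.223 4.601
endloop
endfacet
facet normal -0.654 -0.397 0.644
outer loop
vertex 1.344 -0.171 5.156
vertex 0.069 0.655 4.371
vertex 1.132 -1.451 4.152
endloop
endfacet
facet normal 0.746 -0.483 0.459
outer loop
vertex 2.211 -0.795 3.089
vertex 1.344 -0.171 5.156
vertex 1.132 -1.451 4.152
endloop
endfacet
facet normal -0.654 -0.397 0.644
outer loop
vertex 1.132 -1.451 4.152
vertex 0.069 0.655 4.371
vertex -0.143 -0.624 3.367
endloop
endfacet
facet normal -0.129 -0.780 -0.612
outer loop
vertex -0.143 -0.624 3.367
vertex 2.211 -0.795 3.089
vertex 1.132 -1.451 4.152
endloop
endfacet
facet normal 0.129 0.780 0.612
outer loop
vertex 1.344 -0.171 5.156
vertex 1.148 1.311 3.308
vertex 0.069 0.655 4.371
endloop
endfacet
facet normal 0.745 -0.484 0.459
outer loop
vertex 2.423 0.484 4.093
vertex 1.344 -0.171 5.156
vertex 2.211 -0.795 3.089
endloop
endfacet
facet normal 0.129 0.780 0.612
outer loop
vertex 2.423 0.484 4.093
vertex 1.148 1.311 3.308
vertex 1.344 -0.171 5.156
endloop
endfacet
facet normal -0.746 0.484 -0.458
outer loop
vertex 0.069 0.655 4.371
vertex 1.148 1.311 3.308
vertex -0.143 -0.624 3.367
endloop
endfacet
facet normal -0.129 -0.780 -0.612
outer loop
vertex 0.936 0.031 2.304
vertex 2.211 -0.795 3.089
vertex -0.143 -0.624 3.367
endloop
endfacet
facet normal -0.746 0.483 -0.459
outer loop
vertex -0.143 -0.624 3.367
vertex 1.148 1.311 3.308
vertex 0.936 0.031 2.304
endloop
endfacet
facet normal 0.654 0.397 -0.644
outer loop
vertex 0.936 0.031 2.304
vertex 2.423 0.484 4.093
vertex 2.211 -0.795 3.089
endloop
endfacet
facet normal 0.654 0.397 -0.644
outer loop
vertex 1.148 1.311 3.308
vertex 2.423 0.484 4.093
vertex 0.936 0.031 2.304
endloop
endfacet
facet normal 0.317 0.948 0.028
outer loop
vertex 1.156 -2.143 0.597
vertex 0.308 -1.878 1.216
vertex 1.234 -2.201 1.676
endloop
endfacet
facet normal 0.867 0.498 -0.036
outer loop
vertex 1.156 -2.143 0.597
vertex 1.234 -2.201 1.676
vertex 1.658 -2.984 1.06
endloop
endfacet
facet normal 0.770 0.113 -0.628
outer loop
vertex 1.156 -2.143 0.597
vertex 1.658 -2.984 1.06
vertex 0.995 -3.145 0.219
endloop
endfacet
facet normal 0.159 0.326 -0.932
outer loop
vertex 1.156 -2.143 0.597
vertex 0.995 -3.145 0.219
vertex 0.16 -2.461 0.316
endloop
endfacet
facet normal -0.121 0.842 -0.526
outer loop
vertex 1.156 -2.143 0.597
vertex 0.16 -2.461 0.316
vertex 0.308 -1.878 1.216
endloop
endfacet
facet normal 0.852 0.051 0.521
outer loop
vertex 1.658 -2.984 1.06
vertex 1.234 -2.201 1.676
vertex 1.12 -3.239 1.964
endloop
endfacet
facet normal -0.038 0.780 0.624
outer loop
vertex 1.234 -2.201 1.676
vertex 0.308 -1.878 1.216
vertex 0.285 -2.555 2.061
endloop
endfacet
facet normal -0.745 0.609 -0.272
outer loop
vertex 0.308 -1.878 1.216
vertex 0.16 -2.461 0.316
vertex -0.378 -2.716 1.22
endloop
endfacet
facet normal -0.293 -0.226 -0.929
outer loop
vertex 0.16 -2.461 0.316
vertex 0.995 -3.145 0.219
vertex 0.046 -3.499 0.604
endloop
endfacet
facet normal 0.694 -0.571 -0.438
outer loop
vertex 0.995 -3.145 0.219
vertex 1.658 -2.984 1.06
vertex 0.972 -3.822 1.064
endloop
endfacet
facet normal -0.159 -0.326 0.932
outer loop
vertex 0.124 -3.557 1.683
vertex 1.12 -3.239 1.964
vertex 0.285 -2.555 2.061
endloop
endfacet
facet normal -0.770 -0.113 0.628
outer loop
vertex 0.124 -3.557 1.683
vertex 0.285 -2.555 2.061
vertex -0.378 -2.716 1.22
endloop
endfacet
facet normal -0.867 -0.498 0.036
outer loop
vertex 0.124 -3.557 1.683
vertex -0.378 -2.716 1.22
vertex 0.046 -3.499 0.604
endloop
endfacet
facet normal -0.317 -0.948 -0.028
outer loop
vertex 0.124 -3.557 1.683
vertex 0.046 -3.499 0.604
vertex 0.972 -3.822 1.064
endloop
endfacet
facet normal 0.121 -0.842 0.526
outer loop
vertex 0.124 -3.557 1.683
vertex 0.972 -3.822 1.064
vertex 1.12 -3.239 1.964
endloop
endfacet
facet normal 0.293 0.226 0.929
outer loop
vertex 0.285 -2.555 2.061
vertex 1.12 -3.239 1.964
vertex 1.234 -2.201 1.676
endloop
endfacet
facet normal -0.694 0.571 0.438
outer loop
vertex -0.378 -2.716 1.22
vertex 0.285 -2.555 2.061
vertex 0.308 -1.878 1.216
endloop
endfacet
facet normal -0.852 -0.051 -0.521
outer loop
vertex 0.046 -3.499 0.604
vertex -0.378 -2.716 1.22
vertex 0.16 -2.461 0.316
endloop
endfacet
facet normal 0.038 -0.780 -0.624
outer loop
vertex 0.972 -3.822 1.064
vertex 0.046 -3.499 0.604
vertex 0.995 -3.145 0.219
endloop
endfacet
facet normal 0.745 -0.609 0.272
outer loop
vertex 1.12 -3.239 1.964
vertex 0.972 -3.822 1.064
vertex 1.658 -2.984 1.06
endloop
endfacet

endsolid


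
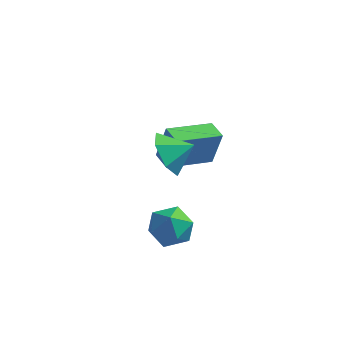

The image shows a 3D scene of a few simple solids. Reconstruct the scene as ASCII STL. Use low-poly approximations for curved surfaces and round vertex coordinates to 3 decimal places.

solid 
facet normal -0.755 0.637 0.155
outer loop
vertex -3.79 3.323 2.185
vertex -2.495 4.954 1.79
vertex -4.195 3.245 0.536
endloop
endfacet
facet normal -0.611 -0.769 0.186
outer loop
vertex -3.485 2.646 0.39
vertex -3.79 3.323 2.185
vertex -4.195 3.245 0.536
endloop
endfacet
facet normal -0.755 0.637 0.155
outer loop
vertex -4.195 3.245 0.536
vertex -2.495 4.954 1.79
vertex -2.9 4.876 0.141
endloop
endfacet
facet normal -0.238 -0.046 -0.970
outer loop
vertex -2.9 4.876 0.141
vertex -3.485 2.646 0.39
vertex -4.195 3.245 0.536
endloop
endfacet
facet normal 0.238 0.046 0.970
outer loop
vertex -3.79 3.323 2.185
vertex -1.785 4.355 1.644
vertex -2.495 4.954 1.79
endloop
endfacet
facet normal -0.611 -0.769 0.186
outer loop
vertex -3.08 2.724 2.039
vertex -3.79 3.323 2.185
vertex -3.485 2.646 0.39
endloop
endfacet
facet normal 0.238 0.046 0.970
outer loop
vertex -3.08 2.724 2.039
vertex -1.785 4.355 1.644
vertex -3.79 3.323 2.185
endloop
endfacet
facet normal 0.611 0.769 -0.186
outer loop
vertex -2.495 4.954 1.79
vertex -1.785 4.355 1.644
vertex -2.9 4.876 0.141
endloop
endfacet
facet normal -0.238 -0.046 -0.970
outer loop
vertex -2.19 4.277 -0.005
vertex -3.485 2.646 0.39
vertex -2.9 4.876 0.141
endloop
endfacet
facet normal 0.611 0.769 -0.186
outer loop
vertex -2.9 4.876 0.141
vertex -1.785 4.355 1.644
vertex -2.19 4.277 -0.005
endloop
endfacet
facet normal 0.755 -0.637 -0.155
outer loop
vertex -2.19 4.277 -0.005
vertex -3.08 2.724 2.039
vertex -3.485 2.646 0.39
endloop
endfacet
facet normal 0.755 -0.637 -0.155
outer loop
vertex -1.785 4.355 1.644
vertex -3.08 2.724 2.039
vertex -2.19 4.277 -0.005
endloop
endfacet
facet normal -0.962 0.265 0.064
outer loop
vertex -2.92 1.123 -1.179
vertex -3.198 0.199 -1.538
vertex -3.09 0.346 -0.524
endloop
endfacet
facet normal -0.573 0.598 0.560
outer loop
vertex -2.92 1.123 -1.179
vertex -3.09 0.346 -0.524
vertex -2.289 0.977 -0.378
endloop
endfacet
facet normal -0.064 0.972 0.228
outer loop
vertex -2.92 1.123 -1.179
vertex -2.289 0.977 -0.378
vertex -1.901 1.219 -1.301
endloop
endfacet
facet normal -0.139 0.869 -0.474
outer loop
vertex -2.92 1.123 -1.179
vertex -1.901 1.219 -1.301
vertex -2.463 0.738 -2.018
endloop
endfacet
facet normal -0.693 0.433 -0.576
outer loop
vertex -2.92 1.123 -1.179
vertex -2.463 0.738 -2.018
vertex -3.198 0.199 -1.538
endloop
endfacet
facet normal -0.255 0.101 0.962
outer loop
vertex -2.289 0.977 -0.378
vertex -3.09 0.346 -0.524
vertex -2.177 -0.038 -0.242
endloop
endfacet
facet normal -0.885 -0.438 0.158
outer loop
vertex -3.09 0.346 -0.524
vertex -3.198 0.199 -1.538
vertex -2.739 -0.519 -0.959
endloop
endfacet
facet normal -0.450 -0.167 -0.877
outer loop
vertex -3.198 0.199 -1.538
vertex -2.463 0.738 -2.018
vertex -2.351 -0.277 -1.882
endloop
endfacet
facet normal 0.447 0.540 -0.713
outer loop
vertex -2.463 0.738 -2.018
vertex -1.901 1.219 -1.301
vertex -1.55 0.354 -1.736
endloop
endfacet
facet normal 0.568 0.705 0.424
outer loop
vertex -1.901 1.219 -1.301
vertex -2.289 0.977 -0.378
vertex -1.442 0.501 -0.722
endloop
endfacet
facet normal 0.139 -0.869 0.474
outer loop
vertex -1.72 -0.423 -1.081
vertex -2.177 -0.038 -0.242
vertex -2.739 -0.519 -0.959
endloop
endfacet
facet normal 0.064 -0.972 -0.228
outer loop
vertex -1.72 -0.423 -1.081
vertex -2.739 -0.519 -0.959
vertex -2.351 -0.277 -1.882
endloop
endfacet
facet normal 0.573 -0.598 -0.560
outer loop
vertex -1.72 -0.423 -1.081
vertex -2.351 -0.277 -1.882
vertex -1.55 0.354 -1.736
endloop
endfacet
facet normal 0.962 -0.265 -0.064
outer loop
vertex -1.72 -0.423 -1.081
vertex -1.55 0.354 -1.736
vertex -1.442 0.501 -0.722
endloop
endfacet
facet normal 0.693 -0.433 0.576
outer loop
vertex -1.72 -0.423 -1.081
vertex -1.442 0.501 -0.722
vertex -2.177 -0.038 -0.242
endloop
endfacet
facet normal -0.447 -0.540 0.713
outer loop
vertex -2.739 -0.519 -0.959
vertex -2.177 -0.038 -0.242
vertex -3.09 0.346 -0.524
endloop
endfacet
facet normal -0.568 -0.705 -0.424
outer loop
vertex -2.351 -0.277 -1.882
vertex -2.739 -0.519 -0.959
vertex -3.198 0.199 -1.538
endloop
endfacet
facet normal 0.255 -0.101 -0.962
outer loop
vertex -1.55 0.354 -1.736
vertex -2.351 -0.277 -1.882
vertex -2.463 0.738 -2.018
endloop
endfacet
facet normal 0.885 0.438 -0.158
outer loop
vertex -1.442 0.501 -0.722
vertex -1.55 0.354 -1.736
vertex -1.901 1.219 -1.301
endloop
endfacet
facet normal 0.450 0.167 0.877
outer loop
vertex -2.177 -0.038 -0.242
vertex -1.442 0.501 -0.722
vertex -2.289 0.977 -0.378
endloop
endfacet
facet normal -0.816 -0.363 -0.451
outer loop
vertex -1.594 -0.7 2.859
vertex -2.199 -0.299 3.631
vertex -1.982 0.282 2.771
endloop
endfacet
facet normal 0.859 0.302 -0.414
outer loop
vertex -1.594 -0.7 2.859
vertex -1.982 0.282 2.771
vertex -1.261 0.119 4.149
endloop
endfacet
facet normal -0.816 -0.362 -0.451
outer loop
vertex -1.982 0.282 2.771
vertex -2.199 -0.299 3.631
vertex -2.587 0.684 3.543
endloop
endfacet
facet normal 0.436 0.892 -0.123
outer loop
vertex -1.982 0.282 2.771
vertex -2.587 0.684 3.543
vertex -1.261 0.119 4.149
endloop
endfacet
facet normal -0.816 -0.362 -0.451
outer loop
vertex -2.587 0.684 3.543
vertex -2.199 -0.299 3.631
vertex -2.804 0.103 4.403
endloop
endfacet
facet normal 0.086 0.815 0.573
outer loop
vertex -2.587 0.684 3.543
vertex -2.804 0.103 4.403
vertex -1.261 0.119 4.149
endloop
endfacet
facet normal -0.816 -0.363 -0.450
outer loop
vertex -2.804 0.103 4.403
vertex -2.199 -0.299 3.631
vertex -2.416 -0.879 4.491
endloop
endfacet
facet normal 0.159 0.150 0.976
outer loop
vertex -2.804 0.103 4.403
vertex -2.416 -0.879 4.491
vertex -1.261 0.119 4.149
endloop
endfacet
facet normal -0.816 -0.363 -0.450
outer loop
vertex -2.416 -0.879 4.491
vertex -2.199 -0.299 3.631
vertex -1.811 -1.281 3.719
endloop
endfacet
facet normal 0.582 -0.439 0.685
outer loop
vertex -2.416 -0.879 4.491
vertex -1.811 -1.281 3.719
vertex -1.261 0.119 4.149
endloop
endfacet
facet normal -0.816 -0.363 -0.451
outer loop
vertex -1.811 -1.281 3.719
vertex -2.199 -0.299 3.631
vertex -1.594 -0.7 2.859
endloop
endfacet
facet normal 0.932 -0.363 -0.010
outer loop
vertex -1.811 -1.281 3.719
vertex -1.594 -0.7 2.859
vertex -1.261 0.119 4.149
endloop
endfacet

endsolid


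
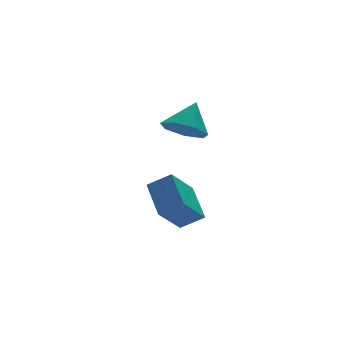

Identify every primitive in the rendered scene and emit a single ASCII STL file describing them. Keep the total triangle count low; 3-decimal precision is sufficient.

solid 
facet normal -0.544 -0.378 -0.749
outer loop
vertex -2.398 2.131 0.429
vertex -3.117 2.165 0.934
vertex -2.798 2.78 0.392
endloop
endfacet
facet normal 0.841 0.507 -0.190
outer loop
vertex -2.398 2.131 0.429
vertex -2.798 2.78 0.392
vertex -2.383 2.675 1.946
endloop
endfacet
facet normal -0.544 -0.378 -0.749
outer loop
vertex -2.798 2.78 0.392
vertex -3.117 2.165 0.934
vertex -3.439 2.966 0.764
endloop
endfacet
facet normal 0.274 0.962 -0.008
outer loop
vertex -2.798 2.78 0.392
vertex -3.439 2.966 0.764
vertex -2.383 2.675 1.946
endloop
endfacet
facet normal -0.544 -0.378 -0.749
outer loop
vertex -3.439 2.966 0.764
vertex -3.117 2.165 0.934
vertex -3.837 2.548 1.264
endloop
endfacet
facet normal -0.292 0.835 0.466
outer loop
vertex -3.439 2.966 0.764
vertex -3.837 2.548 1.264
vertex -2.383 2.675 1.946
endloop
endfacet
facet normal -0.544 -0.378 -0.749
outer loop
vertex -3.837 2.548 1.264
vertex -3.117 2.165 0.934
vertex -3.694 1.842 1.516
endloop
endfacet
facet normal -0.430 0.225 0.874
outer loop
vertex -3.837 2.548 1.264
vertex -3.694 1.842 1.516
vertex -2.383 2.675 1.946
endloop
endfacet
facet normal -0.544 -0.378 -0.749
outer loop
vertex -3.694 1.842 1.516
vertex -3.117 2.165 0.934
vertex -3.116 1.379 1.33
endloop
endfacet
facet normal -0.037 -0.412 0.910
outer loop
vertex -3.694 1.842 1.516
vertex -3.116 1.379 1.33
vertex -2.383 2.675 1.946
endloop
endfacet
facet normal -0.544 -0.378 -0.749
outer loop
vertex -3.116 1.379 1.33
vertex -3.117 2.165 0.934
vertex -2.539 1.507 0.846
endloop
endfacet
facet normal 0.590 -0.594 0.547
outer loop
vertex -3.116 1.379 1.33
vertex -2.539 1.507 0.846
vertex -2.383 2.675 1.946
endloop
endfacet
facet normal -0.544 -0.378 -0.749
outer loop
vertex -2.539 1.507 0.846
vertex -3.117 2.165 0.934
vertex -2.398 2.131 0.429
endloop
endfacet
facet normal 0.981 -0.184 0.056
outer loop
vertex -2.539 1.507 0.846
vertex -2.398 2.131 0.429
vertex -2.383 2.675 1.946
endloop
endfacet
facet normal -0.674 -0.291 0.679
outer loop
vertex -3.512 1.416 -2.21
vertex -3.28 2.793 -1.389
vertex -4.251 1.864 -2.752
endloop
endfacet
facet normal -0.143 -0.850 -0.507
outer loop
vertex -3.18 2.327 -3.831
vertex -3.512 1.416 -2.21
vertex -4.251 1.864 -2.752
endloop
endfacet
facet normal -0.674 -0.292 0.679
outer loop
vertex -4.251 1.864 -2.752
vertex -3.28 2.793 -1.389
vertex -4.02 3.241 -1.931
endloop
endfacet
facet normal -0.725 0.438 -0.531
outer loop
vertex -4.02 3.241 -1.931
vertex -3.18 2.327 -3.831
vertex -4.251 1.864 -2.752
endloop
endfacet
facet normal 0.725 -0.439 0.531
outer loop
vertex -3.512 1.416 -2.21
vertex -2.209 3.256 -2.468
vertex -3.28 2.793 -1.389
endloop
endfacet
facet normal -0.143 -0.850 -0.507
outer loop
vertex -2.44 1.879 -3.289
vertex -3.512 1.416 -2.21
vertex -3.18 2.327 -3.831
endloop
endfacet
facet normal 0.725 -0.439 0.532
outer loop
vertex -2.44 1.879 -3.289
vertex -2.209 3.256 -2.468
vertex -3.512 1.416 -2.21
endloop
endfacet
facet normal 0.143 0.850 0.507
outer loop
vertex -3.28 2.793 -1.389
vertex -2.209 3.256 -2.468
vertex -4.02 3.241 -1.931
endloop
endfacet
facet normal -0.724 0.439 -0.531
outer loop
vertex -2.948 3.704 -3.01
vertex -3.18 2.327 -3.831
vertex -4.02 3.241 -1.931
endloop
endfacet
facet normal 0.143 0.850 0.507
outer loop
vertex -4.02 3.241 -1.931
vertex -2.209 3.256 -2.468
vertex -2.948 3.704 -3.01
endloop
endfacet
facet normal 0.674 0.291 -0.679
outer loop
vertex -2.948 3.704 -3.01
vertex -2.44 1.879 -3.289
vertex -3.18 2.327 -3.831
endloop
endfacet
facet normal 0.674 0.291 -0.679
outer loop
vertex -2.209 3.256 -2.468
vertex -2.44 1.879 -3.289
vertex -2.948 3.704 -3.01
endloop
endfacet

endsolid


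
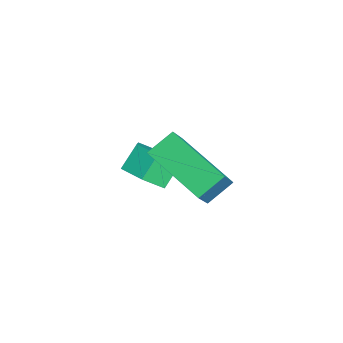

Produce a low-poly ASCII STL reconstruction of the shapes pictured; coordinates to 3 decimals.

solid 
facet normal -0.706 -0.603 0.372
outer loop
vertex 2.079 -3.699 -0.61
vertex 1.71 -2.926 -0.057
vertex 1.16 -3.324 -1.748
endloop
endfacet
facet normal 0.362 -0.758 -0.542
outer loop
vertex 2.67 -2.034 -2.543
vertex 2.079 -3.699 -0.61
vertex 1.16 -3.324 -1.748
endloop
endfacet
facet normal -0.705 -0.604 0.372
outer loop
vertex 1.16 -3.324 -1.748
vertex 1.71 -2.926 -0.057
vertex 0.79 -2.551 -1.194
endloop
endfacet
facet normal -0.609 0.248 -0.753
outer loop
vertex 0.79 -2.551 -1.194
vertex 2.67 -2.034 -2.543
vertex 1.16 -3.324 -1.748
endloop
endfacet
facet normal 0.609 -0.248 0.753
outer loop
vertex 2.079 -3.699 -0.61
vertex 3.22 -1.636 -0.852
vertex 1.71 -2.926 -0.057
endloop
endfacet
facet normal 0.361 -0.758 -0.543
outer loop
vertex 3.59 -2.409 -1.406
vertex 2.079 -3.699 -0.61
vertex 2.67 -2.034 -2.543
endloop
endfacet
facet normal 0.609 -0.248 0.753
outer loop
vertex 3.59 -2.409 -1.406
vertex 3.22 -1.636 -0.852
vertex 2.079 -3.699 -0.61
endloop
endfacet
facet normal -0.362 0.758 0.543
outer loop
vertex 1.71 -2.926 -0.057
vertex 3.22 -1.636 -0.852
vertex 0.79 -2.551 -1.194
endloop
endfacet
facet normal -0.609 0.248 -0.753
outer loop
vertex 2.301 -1.261 -1.99
vertex 2.67 -2.034 -2.543
vertex 0.79 -2.551 -1.194
endloop
endfacet
facet normal -0.362 0.758 0.542
outer loop
vertex 0.79 -2.551 -1.194
vertex 3.22 -1.636 -0.852
vertex 2.301 -1.261 -1.99
endloop
endfacet
facet normal 0.706 0.603 -0.372
outer loop
vertex 2.301 -1.261 -1.99
vertex 3.59 -2.409 -1.406
vertex 2.67 -2.034 -2.543
endloop
endfacet
facet normal 0.706 0.604 -0.371
outer loop
vertex 3.22 -1.636 -0.852
vertex 3.59 -2.409 -1.406
vertex 2.301 -1.261 -1.99
endloop
endfacet
facet normal 0.475 -0.524 -0.707
outer loop
vertex 0.545 -3.716 -3.215
vertex -0.122 -3.622 -3.733
vertex 0.504 -3.048 -3.738
endloop
endfacet
facet normal 0.878 0.327 0.349
outer loop
vertex 0.545 -3.716 -3.215
vertex 0.504 -3.048 -3.738
vertex 0.069 -3.192 -2.508
endloop
endfacet
facet normal 0.879 0.326 0.349
outer loop
vertex 0.069 -3.192 -2.508
vertex 0.504 -3.048 -3.738
vertex 0.029 -2.523 -3.032
endloop
endfacet
facet normal -0.476 0.525 0.706
outer loop
vertex 0.069 -3.192 -2.508
vertex 0.029 -2.523 -3.032
vertex -0.598 -3.098 -3.027
endloop
endfacet
facet normal 0.475 -0.525 -0.706
outer loop
vertex 0.504 -3.048 -3.738
vertex -0.122 -3.622 -3.733
vertex -0.163 -2.954 -4.257
endloop
endfacet
facet normal 0.399 0.844 -0.359
outer loop
vertex 0.504 -3.048 -3.738
vertex -0.163 -2.954 -4.257
vertex 0.029 -2.523 -3.032
endloop
endfacet
facet normal 0.398 0.844 -0.359
outer loop
vertex 0.029 -2.523 -3.032
vertex -0.163 -2.954 -4.257
vertex -0.638 -2.429 -3.55
endloop
endfacet
facet normal -0.475 0.524 0.707
outer loop
vertex 0.029 -2.523 -3.032
vertex -0.638 -2.429 -3.55
vertex -0.598 -3.098 -3.027
endloop
endfacet
facet normal 0.475 -0.525 -0.706
outer loop
vertex -0.163 -2.954 -4.257
vertex -0.122 -3.622 -3.733
vertex -0.789 -3.528 -4.252
endloop
endfacet
facet normal -0.481 0.518 -0.708
outer loop
vertex -0.163 -2.954 -4.257
vertex -0.789 -3.528 -4.252
vertex -0.638 -2.429 -3.55
endloop
endfacet
facet normal -0.481 0.518 -0.708
outer loop
vertex -0.638 -2.429 -3.55
vertex -0.789 -3.528 -4.252
vertex -1.265 -3.004 -3.545
endloop
endfacet
facet normal -0.475 0.524 0.707
outer loop
vertex -0.638 -2.429 -3.55
vertex -1.265 -3.004 -3.545
vertex -0.598 -3.098 -3.027
endloop
endfacet
facet normal 0.476 -0.525 -0.706
outer loop
vertex -0.789 -3.528 -4.252
vertex -0.122 -3.622 -3.733
vertex -0.749 -4.197 -3.728
endloop
endfacet
facet normal -0.878 -0.326 -0.350
outer loop
vertex -0.789 -3.528 -4.252
vertex -0.749 -4.197 -3.728
vertex -1.265 -3.004 -3.545
endloop
endfacet
facet normal -0.879 -0.327 -0.348
outer loop
vertex -1.265 -3.004 -3.545
vertex -0.749 -4.197 -3.728
vertex -1.224 -3.672 -3.022
endloop
endfacet
facet normal -0.475 0.524 0.707
outer loop
vertex -1.265 -3.004 -3.545
vertex -1.224 -3.672 -3.022
vertex -0.598 -3.098 -3.027
endloop
endfacet
facet normal 0.475 -0.524 -0.707
outer loop
vertex -0.749 -4.197 -3.728
vertex -0.122 -3.622 -3.733
vertex -0.082 -4.291 -3.21
endloop
endfacet
facet normal -0.398 -0.844 0.360
outer loop
vertex -0.749 -4.197 -3.728
vertex -0.082 -4.291 -3.21
vertex -1.224 -3.672 -3.022
endloop
endfacet
facet normal -0.398 -0.844 0.359
outer loop
vertex -1.224 -3.672 -3.022
vertex -0.082 -4.291 -3.21
vertex -0.557 -3.766 -2.503
endloop
endfacet
facet normal -0.475 0.525 0.706
outer loop
vertex -1.224 -3.672 -3.022
vertex -0.557 -3.766 -2.503
vertex -0.598 -3.098 -3.027
endloop
endfacet
facet normal 0.475 -0.524 -0.707
outer loop
vertex -0.082 -4.291 -3.21
vertex -0.122 -3.622 -3.733
vertex 0.545 -3.716 -3.215
endloop
endfacet
facet normal 0.481 -0.518 0.708
outer loop
vertex -0.082 -4.291 -3.21
vertex 0.545 -3.716 -3.215
vertex -0.557 -3.766 -2.503
endloop
endfacet
facet normal 0.481 -0.518 0.708
outer loop
vertex -0.557 -3.766 -2.503
vertex 0.545 -3.716 -3.215
vertex 0.069 -3.192 -2.508
endloop
endfacet
facet normal -0.475 0.525 0.706
outer loop
vertex -0.557 -3.766 -2.503
vertex 0.069 -3.192 -2.508
vertex -0.598 -3.098 -3.027
endloop
endfacet

endsolid


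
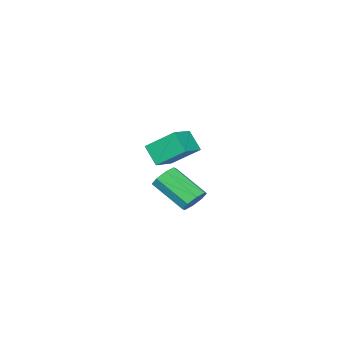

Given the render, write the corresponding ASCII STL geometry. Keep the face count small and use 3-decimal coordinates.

solid 
facet normal -0.938 -0.272 -0.215
outer loop
vertex -3.525 -2.202 -0.234
vertex -3.533 -1.31 -1.327
vertex -2.807 -3.704 -1.466
endloop
endfacet
facet normal 0.005 -0.633 0.774
outer loop
vertex -1.447 -3.31 -1.153
vertex -3.525 -2.202 -0.234
vertex -2.807 -3.704 -1.466
endloop
endfacet
facet normal -0.938 -0.272 -0.215
outer loop
vertex -2.807 -3.704 -1.466
vertex -3.533 -1.31 -1.327
vertex -2.815 -2.812 -2.558
endloop
endfacet
facet normal 0.347 -0.725 -0.595
outer loop
vertex -2.815 -2.812 -2.558
vertex -1.447 -3.31 -1.153
vertex -2.807 -3.704 -1.466
endloop
endfacet
facet normal -0.347 0.725 0.595
outer loop
vertex -3.525 -2.202 -0.234
vertex -2.173 -0.916 -1.014
vertex -3.533 -1.31 -1.327
endloop
endfacet
facet normal 0.005 -0.632 0.775
outer loop
vertex -2.165 -1.808 0.078
vertex -3.525 -2.202 -0.234
vertex -1.447 -3.31 -1.153
endloop
endfacet
facet normal -0.347 0.725 0.595
outer loop
vertex -2.165 -1.808 0.078
vertex -2.173 -0.916 -1.014
vertex -3.525 -2.202 -0.234
endloop
endfacet
facet normal -0.005 0.632 -0.775
outer loop
vertex -3.533 -1.31 -1.327
vertex -2.173 -0.916 -1.014
vertex -2.815 -2.812 -2.558
endloop
endfacet
facet normal 0.347 -0.725 -0.595
outer loop
vertex -1.455 -2.418 -2.246
vertex -1.447 -3.31 -1.153
vertex -2.815 -2.812 -2.558
endloop
endfacet
facet normal -0.006 0.633 -0.774
outer loop
vertex -2.815 -2.812 -2.558
vertex -2.173 -0.916 -1.014
vertex -1.455 -2.418 -2.246
endloop
endfacet
facet normal 0.938 0.272 0.215
outer loop
vertex -1.455 -2.418 -2.246
vertex -2.165 -1.808 0.078
vertex -1.447 -3.31 -1.153
endloop
endfacet
facet normal 0.938 0.272 0.215
outer loop
vertex -2.173 -0.916 -1.014
vertex -2.165 -1.808 0.078
vertex -1.455 -2.418 -2.246
endloop
endfacet
facet normal -0.239 0.768 -0.595
outer loop
vertex 1.83 4.616 -1.46
vertex 1.521 4.113 -1.985
vertex 1.243 4.51 -1.361
endloop
endfacet
facet normal 0.022 0.616 0.787
outer loop
vertex 1.83 4.616 -1.46
vertex 1.243 4.51 -1.361
vertex 2.349 2.949 -0.17
endloop
endfacet
facet normal 0.022 0.616 0.787
outer loop
vertex 2.349 2.949 -0.17
vertex 1.243 4.51 -1.361
vertex 1.762 2.844 -0.071
endloop
endfacet
facet normal 0.238 -0.768 0.594
outer loop
vertex 2.349 2.949 -0.17
vertex 1.762 2.844 -0.071
vertex 2.039 2.447 -0.695
endloop
endfacet
facet normal -0.239 0.768 -0.595
outer loop
vertex 1.243 4.51 -1.361
vertex 1.521 4.113 -1.985
vertex 0.819 4.172 -1.627
endloop
endfacet
facet normal -0.671 0.312 0.673
outer loop
vertex 1.243 4.51 -1.361
vertex 0.819 4.172 -1.627
vertex 1.762 2.844 -0.071
endloop
endfacet
facet normal -0.670 0.312 0.673
outer loop
vertex 1.762 2.844 -0.071
vertex 0.819 4.172 -1.627
vertex 1.337 2.505 -0.337
endloop
endfacet
facet normal 0.240 -0.767 0.595
outer loop
vertex 1.762 2.844 -0.071
vertex 1.337 2.505 -0.337
vertex 2.039 2.447 -0.695
endloop
endfacet
facet normal -0.239 0.767 -0.595
outer loop
vertex 0.819 4.172 -1.627
vertex 1.521 4.113 -1.985
vertex 0.806 3.799 -2.103
endloop
endfacet
facet normal -0.971 -0.175 0.164
outer loop
vertex 0.819 4.172 -1.627
vertex 0.806 3.799 -2.103
vertex 1.337 2.505 -0.337
endloop
endfacet
facet normal -0.971 -0.175 0.163
outer loop
vertex 1.337 2.505 -0.337
vertex 0.806 3.799 -2.103
vertex 1.324 2.133 -0.813
endloop
endfacet
facet normal 0.239 -0.768 0.594
outer loop
vertex 1.337 2.505 -0.337
vertex 1.324 2.133 -0.813
vertex 2.039 2.447 -0.695
endloop
endfacet
facet normal -0.240 0.768 -0.593
outer loop
vertex 0.806 3.799 -2.103
vertex 1.521 4.113 -1.985
vertex 1.211 3.611 -2.51
endloop
endfacet
facet normal -0.702 -0.559 -0.440
outer loop
vertex 0.806 3.799 -2.103
vertex 1.211 3.611 -2.51
vertex 1.324 2.133 -0.813
endloop
endfacet
facet normal -0.702 -0.559 -0.441
outer loop
vertex 1.324 2.133 -0.813
vertex 1.211 3.611 -2.51
vertex 1.73 1.944 -1.22
endloop
endfacet
facet normal 0.239 -0.768 0.595
outer loop
vertex 1.324 2.133 -0.813
vertex 1.73 1.944 -1.22
vertex 2.039 2.447 -0.695
endloop
endfacet
facet normal -0.238 0.768 -0.594
outer loop
vertex 1.211 3.611 -2.51
vertex 1.521 4.113 -1.985
vertex 1.798 3.716 -2.609
endloop
endfacet
facet normal -0.023 -0.616 -0.787
outer loop
vertex 1.211 3.611 -2.51
vertex 1.798 3.716 -2.609
vertex 1.73 1.944 -1.22
endloop
endfacet
facet normal -0.021 -0.616 -0.787
outer loop
vertex 1.73 1.944 -1.22
vertex 1.798 3.716 -2.609
vertex 2.317 2.05 -1.319
endloop
endfacet
facet normal 0.239 -0.768 0.595
outer loop
vertex 1.73 1.944 -1.22
vertex 2.317 2.05 -1.319
vertex 2.039 2.447 -0.695
endloop
endfacet
facet normal -0.240 0.767 -0.595
outer loop
vertex 1.798 3.716 -2.609
vertex 1.521 4.113 -1.985
vertex 2.223 4.055 -2.343
endloop
endfacet
facet normal 0.670 -0.312 -0.673
outer loop
vertex 1.798 3.716 -2.609
vertex 2.223 4.055 -2.343
vertex 2.317 2.05 -1.319
endloop
endfacet
facet normal 0.671 -0.312 -0.673
outer loop
vertex 2.317 2.05 -1.319
vertex 2.223 4.055 -2.343
vertex 2.741 2.388 -1.053
endloop
endfacet
facet normal 0.239 -0.768 0.595
outer loop
vertex 2.317 2.05 -1.319
vertex 2.741 2.388 -1.053
vertex 2.039 2.447 -0.695
endloop
endfacet
facet normal -0.239 0.768 -0.594
outer loop
vertex 2.223 4.055 -2.343
vertex 1.521 4.113 -1.985
vertex 2.236 4.427 -1.867
endloop
endfacet
facet normal 0.971 0.175 -0.163
outer loop
vertex 2.223 4.055 -2.343
vertex 2.236 4.427 -1.867
vertex 2.741 2.388 -1.053
endloop
endfacet
facet normal 0.971 0.175 -0.164
outer loop
vertex 2.741 2.388 -1.053
vertex 2.236 4.427 -1.867
vertex 2.754 2.761 -0.577
endloop
endfacet
facet normal 0.239 -0.767 0.595
outer loop
vertex 2.741 2.388 -1.053
vertex 2.754 2.761 -0.577
vertex 2.039 2.447 -0.695
endloop
endfacet
facet normal -0.239 0.768 -0.595
outer loop
vertex 2.236 4.427 -1.867
vertex 1.521 4.113 -1.985
vertex 1.83 4.616 -1.46
endloop
endfacet
facet normal 0.702 0.559 0.441
outer loop
vertex 2.236 4.427 -1.867
vertex 1.83 4.616 -1.46
vertex 2.754 2.761 -0.577
endloop
endfacet
facet normal 0.702 0.559 0.440
outer loop
vertex 2.754 2.761 -0.577
vertex 1.83 4.616 -1.46
vertex 2.349 2.949 -0.17
endloop
endfacet
facet normal 0.240 -0.768 0.593
outer loop
vertex 2.754 2.761 -0.577
vertex 2.349 2.949 -0.17
vertex 2.039 2.447 -0.695
endloop
endfacet

endsolid


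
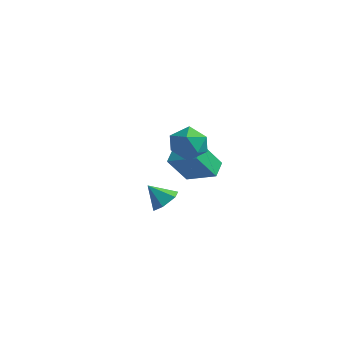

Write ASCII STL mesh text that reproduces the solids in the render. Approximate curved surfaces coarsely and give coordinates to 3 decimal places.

solid 
facet normal 0.676 0.176 -0.715
outer loop
vertex 0.001 -2.369 1.344
vertex -0.485 -2.287 0.905
vertex -0.258 -1.77 1.247
endloop
endfacet
facet normal 0.223 0.249 0.942
outer loop
vertex 0.001 -2.369 1.344
vertex -0.258 -1.77 1.247
vertex -1.195 -2.473 1.655
endloop
endfacet
facet normal 0.676 0.176 -0.715
outer loop
vertex -0.258 -1.77 1.247
vertex -0.485 -2.287 0.905
vertex -0.744 -1.688 0.808
endloop
endfacet
facet normal -0.349 0.773 0.530
outer loop
vertex -0.258 -1.77 1.247
vertex -0.744 -1.688 0.808
vertex -1.195 -2.473 1.655
endloop
endfacet
facet normal 0.676 0.176 -0.715
outer loop
vertex -0.744 -1.688 0.808
vertex -0.485 -2.287 0.905
vertex -0.971 -2.205 0.466
endloop
endfacet
facet normal -0.896 0.439 -0.070
outer loop
vertex -0.744 -1.688 0.808
vertex -0.971 -2.205 0.466
vertex -1.195 -2.473 1.655
endloop
endfacet
facet normal 0.676 0.179 -0.715
outer loop
vertex -0.971 -2.205 0.466
vertex -0.485 -2.287 0.905
vertex -0.711 -2.804 0.562
endloop
endfacet
facet normal -0.870 -0.419 -0.258
outer loop
vertex -0.971 -2.205 0.466
vertex -0.711 -2.804 0.562
vertex -1.195 -2.473 1.655
endloop
endfacet
facet normal 0.677 0.178 -0.714
outer loop
vertex -0.711 -2.804 0.562
vertex -0.485 -2.287 0.905
vertex -0.226 -2.886 1.001
endloop
endfacet
facet normal -0.298 -0.942 0.153
outer loop
vertex -0.711 -2.804 0.562
vertex -0.226 -2.886 1.001
vertex -1.195 -2.473 1.655
endloop
endfacet
facet normal 0.676 0.178 -0.715
outer loop
vertex -0.226 -2.886 1.001
vertex -0.485 -2.287 0.905
vertex 0.001 -2.369 1.344
endloop
endfacet
facet normal 0.249 -0.609 0.753
outer loop
vertex -0.226 -2.886 1.001
vertex 0.001 -2.369 1.344
vertex -1.195 -2.473 1.655
endloop
endfacet
facet normal -0.388 0.793 0.470
outer loop
vertex -1.084 1.268 2.713
vertex -1.901 0.882 2.689
vertex -1.351 0.735 3.392
endloop
endfacet
facet normal 0.294 0.692 0.659
outer loop
vertex -1.084 1.268 2.713
vertex -1.351 0.735 3.392
vertex -0.505 0.676 3.077
endloop
endfacet
facet normal 0.692 0.719 0.069
outer loop
vertex -1.084 1.268 2.713
vertex -0.505 0.676 3.077
vertex -0.532 0.788 2.181
endloop
endfacet
facet normal 0.258 0.835 -0.486
outer loop
vertex -1.084 1.268 2.713
vertex -0.532 0.788 2.181
vertex -1.395 0.915 1.941
endloop
endfacet
facet normal -0.409 0.881 -0.238
outer loop
vertex -1.084 1.268 2.713
vertex -1.395 0.915 1.941
vertex -1.901 0.882 2.689
endloop
endfacet
facet normal 0.351 0.037 0.936
outer loop
vertex -0.505 0.676 3.077
vertex -1.351 0.735 3.392
vertex -0.965 -0.075 3.279
endloop
endfacet
facet normal -0.751 0.199 0.629
outer loop
vertex -1.351 0.735 3.392
vertex -1.901 0.882 2.689
vertex -1.828 0.052 3.039
endloop
endfacet
facet normal -0.785 0.342 -0.516
outer loop
vertex -1.901 0.882 2.689
vertex -1.395 0.915 1.941
vertex -1.855 0.164 2.143
endloop
endfacet
facet normal 0.295 0.268 -0.917
outer loop
vertex -1.395 0.915 1.941
vertex -0.532 0.788 2.181
vertex -1.009 0.105 1.828
endloop
endfacet
facet normal 0.997 0.079 -0.020
outer loop
vertex -0.532 0.788 2.181
vertex -0.505 0.676 3.077
vertex -0.459 -0.042 2.531
endloop
endfacet
facet normal -0.258 -0.835 0.486
outer loop
vertex -1.276 -0.428 2.507
vertex -0.965 -0.075 3.279
vertex -1.828 0.052 3.039
endloop
endfacet
facet normal -0.692 -0.719 -0.069
outer loop
vertex -1.276 -0.428 2.507
vertex -1.828 0.052 3.039
vertex -1.855 0.164 2.143
endloop
endfacet
facet normal -0.294 -0.692 -0.659
outer loop
vertex -1.276 -0.428 2.507
vertex -1.855 0.164 2.143
vertex -1.009 0.105 1.828
endloop
endfacet
facet normal 0.388 -0.793 -0.470
outer loop
vertex -1.276 -0.428 2.507
vertex -1.009 0.105 1.828
vertex -0.459 -0.042 2.531
endloop
endfacet
facet normal 0.409 -0.881 0.238
outer loop
vertex -1.276 -0.428 2.507
vertex -0.459 -0.042 2.531
vertex -0.965 -0.075 3.279
endloop
endfacet
facet normal -0.295 -0.268 0.917
outer loop
vertex -1.828 0.052 3.039
vertex -0.965 -0.075 3.279
vertex -1.351 0.735 3.392
endloop
endfacet
facet normal -0.997 -0.079 0.020
outer loop
vertex -1.855 0.164 2.143
vertex -1.828 0.052 3.039
vertex -1.901 0.882 2.689
endloop
endfacet
facet normal -0.351 -0.037 -0.936
outer loop
vertex -1.009 0.105 1.828
vertex -1.855 0.164 2.143
vertex -1.395 0.915 1.941
endloop
endfacet
facet normal 0.751 -0.199 -0.629
outer loop
vertex -0.459 -0.042 2.531
vertex -1.009 0.105 1.828
vertex -0.532 0.788 2.181
endloop
endfacet
facet normal 0.785 -0.342 0.516
outer loop
vertex -0.965 -0.075 3.279
vertex -0.459 -0.042 2.531
vertex -0.505 0.676 3.077
endloop
endfacet
facet normal -0.331 -0.460 0.824
outer loop
vertex -2.214 3.124 0.905
vertex -3.615 3.04 0.295
vertex -2.015 2.353 0.555
endloop
endfacet
facet normal 0.916 0.055 0.398
outer loop
vertex -1.505 3.06 -0.715
vertex -2.214 3.124 0.905
vertex -2.015 2.353 0.555
endloop
endfacet
facet normal -0.331 -0.459 0.824
outer loop
vertex -2.015 2.353 0.555
vertex -3.615 3.04 0.295
vertex -3.416 2.268 -0.055
endloop
endfacet
facet normal 0.229 -0.887 -0.402
outer loop
vertex -3.416 2.268 -0.055
vertex -1.505 3.06 -0.715
vertex -2.015 2.353 0.555
endloop
endfacet
facet normal -0.228 0.887 0.402
outer loop
vertex -2.214 3.124 0.905
vertex -3.105 3.747 -0.975
vertex -3.615 3.04 0.295
endloop
endfacet
facet normal 0.916 0.055 0.398
outer loop
vertex -1.704 3.832 -0.365
vertex -2.214 3.124 0.905
vertex -1.505 3.06 -0.715
endloop
endfacet
facet normal -0.229 0.886 0.402
outer loop
vertex -1.704 3.832 -0.365
vertex -3.105 3.747 -0.975
vertex -2.214 3.124 0.905
endloop
endfacet
facet normal -0.916 -0.055 -0.398
outer loop
vertex -3.615 3.04 0.295
vertex -3.105 3.747 -0.975
vertex -3.416 2.268 -0.055
endloop
endfacet
facet normal 0.228 -0.886 -0.402
outer loop
vertex -2.906 2.976 -1.325
vertex -1.505 3.06 -0.715
vertex -3.416 2.268 -0.055
endloop
endfacet
facet normal -0.915 -0.055 -0.399
outer loop
vertex -3.416 2.268 -0.055
vertex -3.105 3.747 -0.975
vertex -2.906 2.976 -1.325
endloop
endfacet
facet normal 0.331 0.459 -0.824
outer loop
vertex -2.906 2.976 -1.325
vertex -1.704 3.832 -0.365
vertex -1.505 3.06 -0.715
endloop
endfacet
facet normal 0.331 0.460 -0.824
outer loop
vertex -3.105 3.747 -0.975
vertex -1.704 3.832 -0.365
vertex -2.906 2.976 -1.325
endloop
endfacet

endsolid
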